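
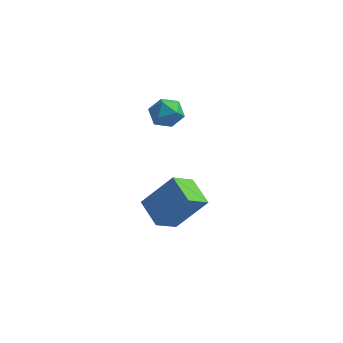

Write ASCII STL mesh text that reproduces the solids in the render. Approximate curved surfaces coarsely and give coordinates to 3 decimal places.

solid 
facet normal -0.495 0.864 -0.091
outer loop
vertex 1.594 0.237 0.821
vertex 1.052 -0.09 0.666
vertex 1.182 0.05 1.29
endloop
endfacet
facet normal 0.029 0.920 0.392
outer loop
vertex 1.594 0.237 0.821
vertex 1.182 0.05 1.29
vertex 1.825 -0.008 1.379
endloop
endfacet
facet normal 0.643 0.763 0.069
outer loop
vertex 1.594 0.237 0.821
vertex 1.825 -0.008 1.379
vertex 2.093 -0.183 0.811
endloop
endfacet
facet normal 0.502 0.611 -0.613
outer loop
vertex 1.594 0.237 0.821
vertex 2.093 -0.183 0.811
vertex 1.615 -0.233 0.37
endloop
endfacet
facet normal -0.203 0.673 -0.711
outer loop
vertex 1.594 0.237 0.821
vertex 1.615 -0.233 0.37
vertex 1.052 -0.09 0.666
endloop
endfacet
facet normal -0.086 0.430 0.899
outer loop
vertex 1.825 -0.008 1.379
vertex 1.182 0.05 1.29
vertex 1.425 -0.487 1.57
endloop
endfacet
facet normal -0.933 0.341 0.118
outer loop
vertex 1.182 0.05 1.29
vertex 1.052 -0.09 0.666
vertex 0.947 -0.537 1.129
endloop
endfacet
facet normal -0.459 0.030 -0.888
outer loop
vertex 1.052 -0.09 0.666
vertex 1.615 -0.233 0.37
vertex 1.215 -0.712 0.561
endloop
endfacet
facet normal 0.680 -0.072 -0.729
outer loop
vertex 1.615 -0.233 0.37
vertex 2.093 -0.183 0.811
vertex 1.858 -0.77 0.65
endloop
endfacet
facet normal 0.910 0.175 0.375
outer loop
vertex 2.093 -0.183 0.811
vertex 1.825 -0.008 1.379
vertex 1.988 -0.63 1.274
endloop
endfacet
facet normal -0.502 -0.611 0.613
outer loop
vertex 1.446 -0.957 1.119
vertex 1.425 -0.487 1.57
vertex 0.947 -0.537 1.129
endloop
endfacet
facet normal -0.643 -0.763 -0.069
outer loop
vertex 1.446 -0.957 1.119
vertex 0.947 -0.537 1.129
vertex 1.215 -0.712 0.561
endloop
endfacet
facet normal -0.029 -0.920 -0.392
outer loop
vertex 1.446 -0.957 1.119
vertex 1.215 -0.712 0.561
vertex 1.858 -0.77 0.65
endloop
endfacet
facet normal 0.495 -0.864 0.091
outer loop
vertex 1.446 -0.957 1.119
vertex 1.858 -0.77 0.65
vertex 1.988 -0.63 1.274
endloop
endfacet
facet normal 0.203 -0.673 0.711
outer loop
vertex 1.446 -0.957 1.119
vertex 1.988 -0.63 1.274
vertex 1.425 -0.487 1.57
endloop
endfacet
facet normal -0.680 0.072 0.729
outer loop
vertex 0.947 -0.537 1.129
vertex 1.425 -0.487 1.57
vertex 1.182 0.05 1.29
endloop
endfacet
facet normal -0.910 -0.175 -0.375
outer loop
vertex 1.215 -0.712 0.561
vertex 0.947 -0.537 1.129
vertex 1.052 -0.09 0.666
endloop
endfacet
facet normal 0.086 -0.430 -0.899
outer loop
vertex 1.858 -0.77 0.65
vertex 1.215 -0.712 0.561
vertex 1.615 -0.233 0.37
endloop
endfacet
facet normal 0.933 -0.341 -0.118
outer loop
vertex 1.988 -0.63 1.274
vertex 1.858 -0.77 0.65
vertex 2.093 -0.183 0.811
endloop
endfacet
facet normal 0.459 -0.030 0.888
outer loop
vertex 1.425 -0.487 1.57
vertex 1.988 -0.63 1.274
vertex 1.825 -0.008 1.379
endloop
endfacet
facet normal -0.604 -0.266 -0.751
outer loop
vertex 1.001 -1.433 -2.945
vertex 1.416 -0.636 -3.561
vertex 1.806 -2.155 -3.336
endloop
endfacet
facet normal -0.381 -0.731 0.565
outer loop
vertex 2.784 -1.724 -2.119
vertex 1.001 -1.433 -2.945
vertex 1.806 -2.155 -3.336
endloop
endfacet
facet normal -0.604 -0.266 -0.751
outer loop
vertex 1.806 -2.155 -3.336
vertex 1.416 -0.636 -3.561
vertex 2.221 -1.358 -3.952
endloop
endfacet
facet normal 0.700 -0.628 -0.340
outer loop
vertex 2.221 -1.358 -3.952
vertex 2.784 -1.724 -2.119
vertex 1.806 -2.155 -3.336
endloop
endfacet
facet normal -0.700 0.628 0.340
outer loop
vertex 1.001 -1.433 -2.945
vertex 2.394 -0.205 -2.344
vertex 1.416 -0.636 -3.561
endloop
endfacet
facet normal -0.381 -0.731 0.565
outer loop
vertex 1.979 -1.002 -1.728
vertex 1.001 -1.433 -2.945
vertex 2.784 -1.724 -2.119
endloop
endfacet
facet normal -0.700 0.628 0.340
outer loop
vertex 1.979 -1.002 -1.728
vertex 2.394 -0.205 -2.344
vertex 1.001 -1.433 -2.945
endloop
endfacet
facet normal 0.381 0.731 -0.565
outer loop
vertex 1.416 -0.636 -3.561
vertex 2.394 -0.205 -2.344
vertex 2.221 -1.358 -3.952
endloop
endfacet
facet normal 0.700 -0.628 -0.340
outer loop
vertex 3.199 -0.927 -2.735
vertex 2.784 -1.724 -2.119
vertex 2.221 -1.358 -3.952
endloop
endfacet
facet normal 0.381 0.731 -0.565
outer loop
vertex 2.221 -1.358 -3.952
vertex 2.394 -0.205 -2.344
vertex 3.199 -0.927 -2.735
endloop
endfacet
facet normal 0.604 0.266 0.751
outer loop
vertex 3.199 -0.927 -2.735
vertex 1.979 -1.002 -1.728
vertex 2.784 -1.724 -2.119
endloop
endfacet
facet normal 0.604 0.266 0.751
outer loop
vertex 2.394 -0.205 -2.344
vertex 1.979 -1.002 -1.728
vertex 3.199 -0.927 -2.735
endloop
endfacet

endsolid


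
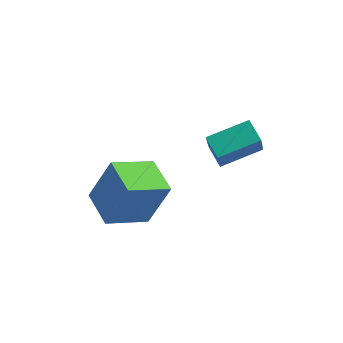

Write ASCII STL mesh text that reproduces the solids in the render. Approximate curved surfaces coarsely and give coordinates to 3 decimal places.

solid 
facet normal -0.815 -0.524 -0.246
outer loop
vertex -1.029 -0.223 -2.17
vertex -1.631 0.547 -1.816
vertex -1.024 0.323 -3.35
endloop
endfacet
facet normal 0.580 -0.740 -0.340
outer loop
vertex 0.451 1.273 -2.904
vertex -1.029 -0.223 -2.17
vertex -1.024 0.323 -3.35
endloop
endfacet
facet normal -0.815 -0.524 -0.246
outer loop
vertex -1.024 0.323 -3.35
vertex -1.631 0.547 -1.816
vertex -1.626 1.093 -2.996
endloop
endfacet
facet normal 0.004 0.420 -0.907
outer loop
vertex -1.626 1.093 -2.996
vertex 0.451 1.273 -2.904
vertex -1.024 0.323 -3.35
endloop
endfacet
facet normal -0.004 -0.420 0.907
outer loop
vertex -1.029 -0.223 -2.17
vertex -0.156 1.497 -1.37
vertex -1.631 0.547 -1.816
endloop
endfacet
facet normal 0.580 -0.740 -0.340
outer loop
vertex 0.446 0.727 -1.724
vertex -1.029 -0.223 -2.17
vertex 0.451 1.273 -2.904
endloop
endfacet
facet normal -0.004 -0.420 0.907
outer loop
vertex 0.446 0.727 -1.724
vertex -0.156 1.497 -1.37
vertex -1.029 -0.223 -2.17
endloop
endfacet
facet normal -0.580 0.740 0.340
outer loop
vertex -1.631 0.547 -1.816
vertex -0.156 1.497 -1.37
vertex -1.626 1.093 -2.996
endloop
endfacet
facet normal 0.004 0.420 -0.907
outer loop
vertex -0.151 2.043 -2.55
vertex 0.451 1.273 -2.904
vertex -1.626 1.093 -2.996
endloop
endfacet
facet normal -0.580 0.740 0.340
outer loop
vertex -1.626 1.093 -2.996
vertex -0.156 1.497 -1.37
vertex -0.151 2.043 -2.55
endloop
endfacet
facet normal 0.815 0.524 0.246
outer loop
vertex -0.151 2.043 -2.55
vertex 0.446 0.727 -1.724
vertex 0.451 1.273 -2.904
endloop
endfacet
facet normal 0.815 0.524 0.246
outer loop
vertex -0.156 1.497 -1.37
vertex 0.446 0.727 -1.724
vertex -0.151 2.043 -2.55
endloop
endfacet
facet normal -0.713 -0.566 0.413
outer loop
vertex -3.603 -3.805 -0.921
vertex -4.539 -2.527 -0.785
vertex -4.382 -4.178 -2.78
endloop
endfacet
facet normal 0.589 -0.804 -0.086
outer loop
vertex -3.041 -3.113 -3.555
vertex -3.603 -3.805 -0.921
vertex -4.382 -4.178 -2.78
endloop
endfacet
facet normal -0.713 -0.566 0.413
outer loop
vertex -4.382 -4.178 -2.78
vertex -4.539 -2.527 -0.785
vertex -5.318 -2.9 -2.644
endloop
endfacet
facet normal -0.380 -0.182 -0.907
outer loop
vertex -5.318 -2.9 -2.644
vertex -3.041 -3.113 -3.555
vertex -4.382 -4.178 -2.78
endloop
endfacet
facet normal 0.380 0.182 0.907
outer loop
vertex -3.603 -3.805 -0.921
vertex -3.198 -1.462 -1.56
vertex -4.539 -2.527 -0.785
endloop
endfacet
facet normal 0.589 -0.804 -0.086
outer loop
vertex -2.262 -2.74 -1.696
vertex -3.603 -3.805 -0.921
vertex -3.041 -3.113 -3.555
endloop
endfacet
facet normal 0.380 0.182 0.907
outer loop
vertex -2.262 -2.74 -1.696
vertex -3.198 -1.462 -1.56
vertex -3.603 -3.805 -0.921
endloop
endfacet
facet normal -0.589 0.804 0.086
outer loop
vertex -4.539 -2.527 -0.785
vertex -3.198 -1.462 -1.56
vertex -5.318 -2.9 -2.644
endloop
endfacet
facet normal -0.380 -0.182 -0.907
outer loop
vertex -3.977 -1.835 -3.419
vertex -3.041 -3.113 -3.555
vertex -5.318 -2.9 -2.644
endloop
endfacet
facet normal -0.589 0.804 0.086
outer loop
vertex -5.318 -2.9 -2.644
vertex -3.198 -1.462 -1.56
vertex -3.977 -1.835 -3.419
endloop
endfacet
facet normal 0.713 0.566 -0.413
outer loop
vertex -3.977 -1.835 -3.419
vertex -2.262 -2.74 -1.696
vertex -3.041 -3.113 -3.555
endloop
endfacet
facet normal 0.713 0.566 -0.413
outer loop
vertex -3.198 -1.462 -1.56
vertex -2.262 -2.74 -1.696
vertex -3.977 -1.835 -3.419
endloop
endfacet

endsolid


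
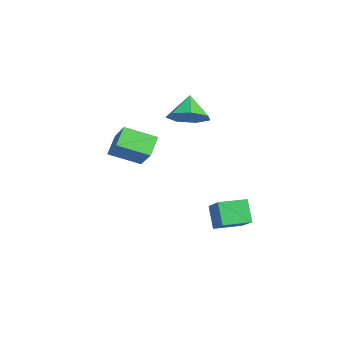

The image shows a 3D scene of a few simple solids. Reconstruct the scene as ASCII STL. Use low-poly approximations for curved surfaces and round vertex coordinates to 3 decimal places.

solid 
facet normal -0.840 -0.114 -0.531
outer loop
vertex 2.74 -0.893 -2.775
vertex 2.571 0.214 -2.745
vertex 3.303 -0.782 -3.69
endloop
endfacet
facet normal 0.151 -0.988 -0.027
outer loop
vertex 4.689 -0.594 -2.815
vertex 2.74 -0.893 -2.775
vertex 3.303 -0.782 -3.69
endloop
endfacet
facet normal -0.840 -0.114 -0.531
outer loop
vertex 3.303 -0.782 -3.69
vertex 2.571 0.214 -2.745
vertex 3.134 0.324 -3.66
endloop
endfacet
facet normal 0.521 0.103 -0.847
outer loop
vertex 3.134 0.324 -3.66
vertex 4.689 -0.594 -2.815
vertex 3.303 -0.782 -3.69
endloop
endfacet
facet normal -0.521 -0.103 0.847
outer loop
vertex 2.74 -0.893 -2.775
vertex 3.957 0.402 -1.87
vertex 2.571 0.214 -2.745
endloop
endfacet
facet normal 0.151 -0.988 -0.026
outer loop
vertex 4.126 -0.704 -1.9
vertex 2.74 -0.893 -2.775
vertex 4.689 -0.594 -2.815
endloop
endfacet
facet normal -0.521 -0.103 0.847
outer loop
vertex 4.126 -0.704 -1.9
vertex 3.957 0.402 -1.87
vertex 2.74 -0.893 -2.775
endloop
endfacet
facet normal -0.151 0.988 0.026
outer loop
vertex 2.571 0.214 -2.745
vertex 3.957 0.402 -1.87
vertex 3.134 0.324 -3.66
endloop
endfacet
facet normal 0.521 0.103 -0.847
outer loop
vertex 4.52 0.513 -2.785
vertex 4.689 -0.594 -2.815
vertex 3.134 0.324 -3.66
endloop
endfacet
facet normal -0.152 0.988 0.027
outer loop
vertex 3.134 0.324 -3.66
vertex 3.957 0.402 -1.87
vertex 4.52 0.513 -2.785
endloop
endfacet
facet normal 0.840 0.114 0.531
outer loop
vertex 4.52 0.513 -2.785
vertex 4.126 -0.704 -1.9
vertex 4.689 -0.594 -2.815
endloop
endfacet
facet normal 0.840 0.114 0.531
outer loop
vertex 3.957 0.402 -1.87
vertex 4.126 -0.704 -1.9
vertex 4.52 0.513 -2.785
endloop
endfacet
facet normal 0.621 -0.110 -0.776
outer loop
vertex -0.445 -0.597 0.615
vertex -0.914 -1.315 0.342
vertex -1.034 -0.45 0.123
endloop
endfacet
facet normal -0.174 0.867 0.467
outer loop
vertex -0.445 -0.597 0.615
vertex -1.034 -0.45 0.123
vertex -1.646 -1.185 1.258
endloop
endfacet
facet normal 0.621 -0.110 -0.776
outer loop
vertex -1.034 -0.45 0.123
vertex -0.914 -1.315 0.342
vertex -1.532 -0.955 -0.204
endloop
endfacet
facet normal -0.727 0.684 0.051
outer loop
vertex -1.034 -0.45 0.123
vertex -1.532 -0.955 -0.204
vertex -1.646 -1.185 1.258
endloop
endfacet
facet normal 0.621 -0.110 -0.776
outer loop
vertex -1.532 -0.955 -0.204
vertex -0.914 -1.315 0.342
vertex -1.565 -1.731 -0.12
endloop
endfacet
facet normal -0.997 0.035 -0.072
outer loop
vertex -1.532 -0.955 -0.204
vertex -1.565 -1.731 -0.12
vertex -1.646 -1.185 1.258
endloop
endfacet
facet normal 0.621 -0.110 -0.776
outer loop
vertex -1.565 -1.731 -0.12
vertex -0.914 -1.315 0.342
vertex -1.107 -2.193 0.312
endloop
endfacet
facet normal -0.780 -0.596 0.190
outer loop
vertex -1.565 -1.731 -0.12
vertex -1.107 -2.193 0.312
vertex -1.646 -1.185 1.258
endloop
endfacet
facet normal 0.622 -0.110 -0.776
outer loop
vertex -1.107 -2.193 0.312
vertex -0.914 -1.315 0.342
vertex -0.504 -1.994 0.767
endloop
endfacet
facet normal -0.242 -0.730 0.640
outer loop
vertex -1.107 -2.193 0.312
vertex -0.504 -1.994 0.767
vertex -1.646 -1.185 1.258
endloop
endfacet
facet normal 0.620 -0.111 -0.776
outer loop
vertex -0.504 -1.994 0.767
vertex -0.914 -1.315 0.342
vertex -0.209 -1.284 0.901
endloop
endfacet
facet normal 0.215 -0.267 0.939
outer loop
vertex -0.504 -1.994 0.767
vertex -0.209 -1.284 0.901
vertex -1.646 -1.185 1.258
endloop
endfacet
facet normal 0.620 -0.110 -0.776
outer loop
vertex -0.209 -1.284 0.901
vertex -0.914 -1.315 0.342
vertex -0.445 -0.597 0.615
endloop
endfacet
facet normal 0.245 0.443 0.862
outer loop
vertex -0.209 -1.284 0.901
vertex -0.445 -0.597 0.615
vertex -1.646 -1.185 1.258
endloop
endfacet
facet normal -0.675 0.337 0.656
outer loop
vertex -0.508 -4.199 -0.384
vertex 0.533 -3.911 0.538
vertex -0.388 -2.912 -0.922
endloop
endfacet
facet normal -0.733 -0.203 -0.650
outer loop
vertex 0.287 -3.249 -1.578
vertex -0.508 -4.199 -0.384
vertex -0.388 -2.912 -0.922
endloop
endfacet
facet normal -0.675 0.337 0.656
outer loop
vertex -0.388 -2.912 -0.922
vertex 0.533 -3.911 0.538
vertex 0.653 -2.624 0.001
endloop
endfacet
facet normal 0.086 0.919 -0.384
outer loop
vertex 0.653 -2.624 0.001
vertex 0.287 -3.249 -1.578
vertex -0.388 -2.912 -0.922
endloop
endfacet
facet normal -0.086 -0.919 0.384
outer loop
vertex -0.508 -4.199 -0.384
vertex 1.208 -4.248 -0.118
vertex 0.533 -3.911 0.538
endloop
endfacet
facet normal -0.733 -0.203 -0.649
outer loop
vertex 0.167 -4.536 -1.041
vertex -0.508 -4.199 -0.384
vertex 0.287 -3.249 -1.578
endloop
endfacet
facet normal -0.086 -0.920 0.384
outer loop
vertex 0.167 -4.536 -1.041
vertex 1.208 -4.248 -0.118
vertex -0.508 -4.199 -0.384
endloop
endfacet
facet normal 0.733 0.203 0.650
outer loop
vertex 0.533 -3.911 0.538
vertex 1.208 -4.248 -0.118
vertex 0.653 -2.624 0.001
endloop
endfacet
facet normal 0.086 0.919 -0.384
outer loop
vertex 1.328 -2.961 -0.656
vertex 0.287 -3.249 -1.578
vertex 0.653 -2.624 0.001
endloop
endfacet
facet normal 0.733 0.203 0.649
outer loop
vertex 0.653 -2.624 0.001
vertex 1.208 -4.248 -0.118
vertex 1.328 -2.961 -0.656
endloop
endfacet
facet normal 0.675 -0.337 -0.657
outer loop
vertex 1.328 -2.961 -0.656
vertex 0.167 -4.536 -1.041
vertex 0.287 -3.249 -1.578
endloop
endfacet
facet normal 0.675 -0.337 -0.656
outer loop
vertex 1.208 -4.248 -0.118
vertex 0.167 -4.536 -1.041
vertex 1.328 -2.961 -0.656
endloop
endfacet

endsolid


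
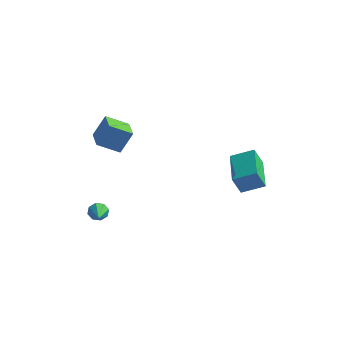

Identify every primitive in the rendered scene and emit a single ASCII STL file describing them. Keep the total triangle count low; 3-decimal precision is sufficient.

solid 
facet normal -0.863 -0.324 -0.387
outer loop
vertex 1.516 2.52 -1.085
vertex 0.778 4.308 -0.935
vertex 1.894 2.764 -2.132
endloop
endfacet
facet normal 0.380 -0.922 -0.077
outer loop
vertex 2.982 3.172 -1.645
vertex 1.516 2.52 -1.085
vertex 1.894 2.764 -2.132
endloop
endfacet
facet normal -0.863 -0.324 -0.387
outer loop
vertex 1.894 2.764 -2.132
vertex 0.778 4.308 -0.935
vertex 1.156 4.552 -1.982
endloop
endfacet
facet normal 0.331 0.214 -0.919
outer loop
vertex 1.156 4.552 -1.982
vertex 2.982 3.172 -1.645
vertex 1.894 2.764 -2.132
endloop
endfacet
facet normal -0.331 -0.214 0.919
outer loop
vertex 1.516 2.52 -1.085
vertex 1.866 4.716 -0.448
vertex 0.778 4.308 -0.935
endloop
endfacet
facet normal 0.380 -0.922 -0.077
outer loop
vertex 2.604 2.928 -0.598
vertex 1.516 2.52 -1.085
vertex 2.982 3.172 -1.645
endloop
endfacet
facet normal -0.331 -0.214 0.919
outer loop
vertex 2.604 2.928 -0.598
vertex 1.866 4.716 -0.448
vertex 1.516 2.52 -1.085
endloop
endfacet
facet normal -0.380 0.922 0.077
outer loop
vertex 0.778 4.308 -0.935
vertex 1.866 4.716 -0.448
vertex 1.156 4.552 -1.982
endloop
endfacet
facet normal 0.331 0.214 -0.919
outer loop
vertex 2.244 4.96 -1.495
vertex 2.982 3.172 -1.645
vertex 1.156 4.552 -1.982
endloop
endfacet
facet normal -0.380 0.922 0.077
outer loop
vertex 1.156 4.552 -1.982
vertex 1.866 4.716 -0.448
vertex 2.244 4.96 -1.495
endloop
endfacet
facet normal 0.863 0.324 0.387
outer loop
vertex 2.244 4.96 -1.495
vertex 2.604 2.928 -0.598
vertex 2.982 3.172 -1.645
endloop
endfacet
facet normal 0.863 0.324 0.387
outer loop
vertex 1.866 4.716 -0.448
vertex 2.604 2.928 -0.598
vertex 2.244 4.96 -1.495
endloop
endfacet
facet normal -0.372 0.813 -0.448
outer loop
vertex -3.906 -0.237 -2.37
vertex -4.083 -0.533 -2.76
vertex -4.275 -0.37 -2.305
endloop
endfacet
facet normal 0.099 0.201 0.975
outer loop
vertex -3.906 -0.237 -2.37
vertex -4.275 -0.37 -2.305
vertex -3.537 -1.727 -2.1
endloop
endfacet
facet normal -0.371 0.813 -0.448
outer loop
vertex -4.275 -0.37 -2.305
vertex -4.083 -0.533 -2.76
vertex -4.532 -0.598 -2.506
endloop
endfacet
facet normal -0.519 -0.155 0.840
outer loop
vertex -4.275 -0.37 -2.305
vertex -4.532 -0.598 -2.506
vertex -3.537 -1.727 -2.1
endloop
endfacet
facet normal -0.372 0.813 -0.449
outer loop
vertex -4.532 -0.598 -2.506
vertex -4.083 -0.533 -2.76
vertex -4.526 -0.788 -2.855
endloop
endfacet
facet normal -0.767 -0.569 0.297
outer loop
vertex -4.532 -0.598 -2.506
vertex -4.526 -0.788 -2.855
vertex -3.537 -1.727 -2.1
endloop
endfacet
facet normal -0.372 0.813 -0.447
outer loop
vertex -4.526 -0.788 -2.855
vertex -4.083 -0.533 -2.76
vertex -4.26 -0.828 -3.149
endloop
endfacet
facet normal -0.497 -0.798 -0.341
outer loop
vertex -4.526 -0.788 -2.855
vertex -4.26 -0.828 -3.149
vertex -3.537 -1.727 -2.1
endloop
endfacet
facet normal -0.370 0.814 -0.449
outer loop
vertex -4.26 -0.828 -3.149
vertex -4.083 -0.533 -2.76
vertex -3.891 -0.696 -3.214
endloop
endfacet
facet normal 0.130 -0.707 -0.695
outer loop
vertex -4.26 -0.828 -3.149
vertex -3.891 -0.696 -3.214
vertex -3.537 -1.727 -2.1
endloop
endfacet
facet normal -0.373 0.812 -0.449
outer loop
vertex -3.891 -0.696 -3.214
vertex -4.083 -0.533 -2.76
vertex -3.634 -0.467 -3.014
endloop
endfacet
facet normal 0.749 -0.350 -0.562
outer loop
vertex -3.891 -0.696 -3.214
vertex -3.634 -0.467 -3.014
vertex -3.537 -1.727 -2.1
endloop
endfacet
facet normal -0.373 0.813 -0.448
outer loop
vertex -3.634 -0.467 -3.014
vertex -4.083 -0.533 -2.76
vertex -3.64 -0.277 -2.664
endloop
endfacet
facet normal 0.998 0.064 -0.018
outer loop
vertex -3.634 -0.467 -3.014
vertex -3.64 -0.277 -2.664
vertex -3.537 -1.727 -2.1
endloop
endfacet
facet normal -0.373 0.813 -0.448
outer loop
vertex -3.64 -0.277 -2.664
vertex -4.083 -0.533 -2.76
vertex -3.906 -0.237 -2.37
endloop
endfacet
facet normal 0.729 0.293 0.619
outer loop
vertex -3.64 -0.277 -2.664
vertex -3.906 -0.237 -2.37
vertex -3.537 -1.727 -2.1
endloop
endfacet
facet normal -0.510 0.838 -0.195
outer loop
vertex -4.919 0.971 1.529
vertex -4.481 1.491 2.614
vertex -3.917 1.435 0.902
endloop
endfacet
facet normal -0.342 -0.406 -0.847
outer loop
vertex -3.279 0.389 1.146
vertex -4.919 0.971 1.529
vertex -3.917 1.435 0.902
endloop
endfacet
facet normal -0.511 0.837 -0.196
outer loop
vertex -3.917 1.435 0.902
vertex -4.481 1.491 2.614
vertex -3.479 1.956 1.986
endloop
endfacet
facet normal 0.789 0.366 -0.494
outer loop
vertex -3.479 1.956 1.986
vertex -3.279 0.389 1.146
vertex -3.917 1.435 0.902
endloop
endfacet
facet normal -0.789 -0.366 0.494
outer loop
vertex -4.919 0.971 1.529
vertex -3.843 0.445 2.858
vertex -4.481 1.491 2.614
endloop
endfacet
facet normal -0.342 -0.407 -0.847
outer loop
vertex -4.281 -0.076 1.774
vertex -4.919 0.971 1.529
vertex -3.279 0.389 1.146
endloop
endfacet
facet normal -0.789 -0.365 0.494
outer loop
vertex -4.281 -0.076 1.774
vertex -3.843 0.445 2.858
vertex -4.919 0.971 1.529
endloop
endfacet
facet normal 0.342 0.406 0.847
outer loop
vertex -4.481 1.491 2.614
vertex -3.843 0.445 2.858
vertex -3.479 1.956 1.986
endloop
endfacet
facet normal 0.789 0.365 -0.494
outer loop
vertex -2.841 0.909 2.231
vertex -3.279 0.389 1.146
vertex -3.479 1.956 1.986
endloop
endfacet
facet normal 0.342 0.407 0.847
outer loop
vertex -3.479 1.956 1.986
vertex -3.843 0.445 2.858
vertex -2.841 0.909 2.231
endloop
endfacet
facet normal 0.511 -0.837 0.195
outer loop
vertex -2.841 0.909 2.231
vertex -4.281 -0.076 1.774
vertex -3.279 0.389 1.146
endloop
endfacet
facet normal 0.510 -0.837 0.196
outer loop
vertex -3.843 0.445 2.858
vertex -4.281 -0.076 1.774
vertex -2.841 0.909 2.231
endloop
endfacet

endsolid


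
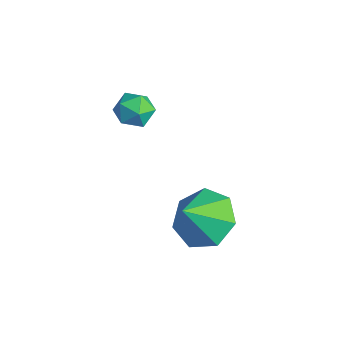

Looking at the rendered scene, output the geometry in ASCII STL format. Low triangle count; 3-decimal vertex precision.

solid 
facet normal -0.188 0.603 -0.776
outer loop
vertex 1.356 1.039 -3.685
vertex 0.403 1.117 -3.394
vertex 1.182 1.689 -3.138
endloop
endfacet
facet normal 0.904 -0.106 0.414
outer loop
vertex 1.356 1.039 -3.685
vertex 1.182 1.689 -3.138
vertex 0.657 0.303 -2.346
endloop
endfacet
facet normal -0.188 0.603 -0.775
outer loop
vertex 1.182 1.689 -3.138
vertex 0.403 1.117 -3.394
vertex 0.42 1.908 -2.783
endloop
endfacet
facet normal 0.472 0.296 0.831
outer loop
vertex 1.182 1.689 -3.138
vertex 0.42 1.908 -2.783
vertex 0.657 0.303 -2.346
endloop
endfacet
facet normal -0.188 0.603 -0.775
outer loop
vertex 0.42 1.908 -2.783
vertex 0.403 1.117 -3.394
vertex -0.354 1.531 -2.888
endloop
endfacet
facet normal -0.237 0.223 0.946
outer loop
vertex 0.42 1.908 -2.783
vertex -0.354 1.531 -2.888
vertex 0.657 0.303 -2.346
endloop
endfacet
facet normal -0.189 0.603 -0.775
outer loop
vertex -0.354 1.531 -2.888
vertex 0.403 1.117 -3.394
vertex -0.558 0.842 -3.374
endloop
endfacet
facet normal -0.689 -0.270 0.672
outer loop
vertex -0.354 1.531 -2.888
vertex -0.558 0.842 -3.374
vertex 0.657 0.303 -2.346
endloop
endfacet
facet normal -0.188 0.601 -0.776
outer loop
vertex -0.558 0.842 -3.374
vertex 0.403 1.117 -3.394
vertex -0.039 0.359 -3.874
endloop
endfacet
facet normal -0.544 -0.810 0.218
outer loop
vertex -0.558 0.842 -3.374
vertex -0.039 0.359 -3.874
vertex 0.657 0.303 -2.346
endloop
endfacet
facet normal -0.189 0.602 -0.776
outer loop
vertex -0.039 0.359 -3.874
vertex 0.403 1.117 -3.394
vertex 0.813 0.447 -4.013
endloop
endfacet
facet normal 0.090 -0.993 -0.077
outer loop
vertex -0.039 0.359 -3.874
vertex 0.813 0.447 -4.013
vertex 0.657 0.303 -2.346
endloop
endfacet
facet normal -0.188 0.602 -0.776
outer loop
vertex 0.813 0.447 -4.013
vertex 0.403 1.117 -3.394
vertex 1.356 1.039 -3.685
endloop
endfacet
facet normal 0.734 -0.679 0.010
outer loop
vertex 0.813 0.447 -4.013
vertex 1.356 1.039 -3.685
vertex 0.657 0.303 -2.346
endloop
endfacet
facet normal -0.529 0.491 0.693
outer loop
vertex -3.077 1.099 -0.855
vertex -3.324 0.524 -0.636
vertex -2.763 0.764 -0.378
endloop
endfacet
facet normal 0.076 0.839 0.539
outer loop
vertex -3.077 1.099 -0.855
vertex -2.763 0.764 -0.378
vertex -2.417 1.047 -0.867
endloop
endfacet
facet normal 0.075 0.984 -0.160
outer loop
vertex -3.077 1.099 -0.855
vertex -2.417 1.047 -0.867
vertex -2.764 0.982 -1.428
endloop
endfacet
facet normal -0.530 0.726 -0.438
outer loop
vertex -3.077 1.099 -0.855
vertex -2.764 0.982 -1.428
vertex -3.325 0.659 -1.285
endloop
endfacet
facet normal -0.902 0.422 0.089
outer loop
vertex -3.077 1.099 -0.855
vertex -3.325 0.659 -1.285
vertex -3.324 0.524 -0.636
endloop
endfacet
facet normal 0.622 0.401 0.672
outer loop
vertex -2.417 1.047 -0.867
vertex -2.763 0.764 -0.378
vertex -2.255 0.441 -0.655
endloop
endfacet
facet normal -0.354 -0.162 0.921
outer loop
vertex -2.763 0.764 -0.378
vertex -3.324 0.524 -0.636
vertex -2.816 0.118 -0.512
endloop
endfacet
facet normal -0.960 -0.276 -0.056
outer loop
vertex -3.324 0.524 -0.636
vertex -3.325 0.659 -1.285
vertex -3.163 0.053 -1.073
endloop
endfacet
facet normal -0.357 0.218 -0.908
outer loop
vertex -3.325 0.659 -1.285
vertex -2.764 0.982 -1.428
vertex -2.817 0.336 -1.562
endloop
endfacet
facet normal 0.621 0.637 -0.458
outer loop
vertex -2.764 0.982 -1.428
vertex -2.417 1.047 -0.867
vertex -2.256 0.576 -1.304
endloop
endfacet
facet normal 0.530 -0.726 0.438
outer loop
vertex -2.503 0.001 -1.085
vertex -2.255 0.441 -0.655
vertex -2.816 0.118 -0.512
endloop
endfacet
facet normal -0.075 -0.984 0.160
outer loop
vertex -2.503 0.001 -1.085
vertex -2.816 0.118 -0.512
vertex -3.163 0.053 -1.073
endloop
endfacet
facet normal -0.076 -0.839 -0.539
outer loop
vertex -2.503 0.001 -1.085
vertex -3.163 0.053 -1.073
vertex -2.817 0.336 -1.562
endloop
endfacet
facet normal 0.529 -0.491 -0.693
outer loop
vertex -2.503 0.001 -1.085
vertex -2.817 0.336 -1.562
vertex -2.256 0.576 -1.304
endloop
endfacet
facet normal 0.902 -0.422 -0.089
outer loop
vertex -2.503 0.001 -1.085
vertex -2.256 0.576 -1.304
vertex -2.255 0.441 -0.655
endloop
endfacet
facet normal 0.357 -0.218 0.908
outer loop
vertex -2.816 0.118 -0.512
vertex -2.255 0.441 -0.655
vertex -2.763 0.764 -0.378
endloop
endfacet
facet normal -0.621 -0.637 0.458
outer loop
vertex -3.163 0.053 -1.073
vertex -2.816 0.118 -0.512
vertex -3.324 0.524 -0.636
endloop
endfacet
facet normal -0.622 -0.401 -0.672
outer loop
vertex -2.817 0.336 -1.562
vertex -3.163 0.053 -1.073
vertex -3.325 0.659 -1.285
endloop
endfacet
facet normal 0.354 0.162 -0.921
outer loop
vertex -2.256 0.576 -1.304
vertex -2.817 0.336 -1.562
vertex -2.764 0.982 -1.428
endloop
endfacet
facet normal 0.960 0.276 0.056
outer loop
vertex -2.255 0.441 -0.655
vertex -2.256 0.576 -1.304
vertex -2.417 1.047 -0.867
endloop
endfacet

endsolid


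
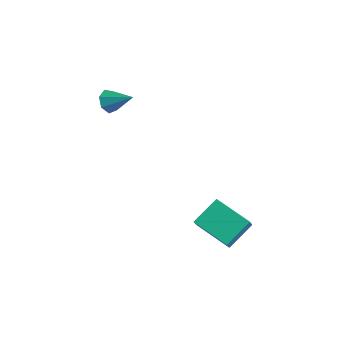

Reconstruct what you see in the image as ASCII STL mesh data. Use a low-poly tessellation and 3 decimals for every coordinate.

solid 
facet normal -0.777 -0.376 -0.505
outer loop
vertex -3.529 0.318 1.641
vertex -3.781 0.063 2.219
vertex -3.894 0.673 1.939
endloop
endfacet
facet normal 0.404 0.795 -0.452
outer loop
vertex -3.529 0.318 1.641
vertex -3.894 0.673 1.939
vertex -2.639 0.617 2.961
endloop
endfacet
facet normal -0.777 -0.376 -0.504
outer loop
vertex -3.894 0.673 1.939
vertex -3.781 0.063 2.219
vertex -4.174 0.569 2.448
endloop
endfacet
facet normal -0.083 0.984 0.156
outer loop
vertex -3.894 0.673 1.939
vertex -4.174 0.569 2.448
vertex -2.639 0.617 2.961
endloop
endfacet
facet normal -0.777 -0.375 -0.505
outer loop
vertex -4.174 0.569 2.448
vertex -3.781 0.063 2.219
vertex -4.158 0.084 2.784
endloop
endfacet
facet normal -0.282 0.540 0.793
outer loop
vertex -4.174 0.569 2.448
vertex -4.158 0.084 2.784
vertex -2.639 0.617 2.961
endloop
endfacet
facet normal -0.777 -0.376 -0.504
outer loop
vertex -4.158 0.084 2.784
vertex -3.781 0.063 2.219
vertex -3.858 -0.416 2.695
endloop
endfacet
facet normal -0.044 -0.200 0.979
outer loop
vertex -4.158 0.084 2.784
vertex -3.858 -0.416 2.695
vertex -2.639 0.617 2.961
endloop
endfacet
facet normal -0.777 -0.377 -0.505
outer loop
vertex -3.858 -0.416 2.695
vertex -3.781 0.063 2.219
vertex -3.5 -0.555 2.248
endloop
endfacet
facet normal 0.453 -0.682 0.575
outer loop
vertex -3.858 -0.416 2.695
vertex -3.5 -0.555 2.248
vertex -2.639 0.617 2.961
endloop
endfacet
facet normal -0.777 -0.377 -0.504
outer loop
vertex -3.5 -0.555 2.248
vertex -3.781 0.063 2.219
vertex -3.353 -0.229 1.778
endloop
endfacet
facet normal 0.833 -0.542 -0.115
outer loop
vertex -3.5 -0.555 2.248
vertex -3.353 -0.229 1.778
vertex -2.639 0.617 2.961
endloop
endfacet
facet normal -0.777 -0.376 -0.505
outer loop
vertex -3.353 -0.229 1.778
vertex -3.781 0.063 2.219
vertex -3.529 0.318 1.641
endloop
endfacet
facet normal 0.811 0.117 -0.573
outer loop
vertex -3.353 -0.229 1.778
vertex -3.529 0.318 1.641
vertex -2.639 0.617 2.961
endloop
endfacet
facet normal -0.896 -0.281 0.343
outer loop
vertex 1.653 0.888 -3.138
vertex 1.572 2.236 -2.244
vertex 1.151 1.432 -4.004
endloop
endfacet
facet normal 0.050 -0.832 -0.552
outer loop
vertex 2.908 1.984 -4.676
vertex 1.653 0.888 -3.138
vertex 1.151 1.432 -4.004
endloop
endfacet
facet normal -0.896 -0.281 0.343
outer loop
vertex 1.151 1.432 -4.004
vertex 1.572 2.236 -2.244
vertex 1.07 2.781 -3.11
endloop
endfacet
facet normal -0.441 0.477 -0.760
outer loop
vertex 1.07 2.781 -3.11
vertex 2.908 1.984 -4.676
vertex 1.151 1.432 -4.004
endloop
endfacet
facet normal 0.441 -0.478 0.760
outer loop
vertex 1.653 0.888 -3.138
vertex 3.329 2.788 -2.916
vertex 1.572 2.236 -2.244
endloop
endfacet
facet normal 0.050 -0.832 -0.552
outer loop
vertex 3.41 1.439 -3.81
vertex 1.653 0.888 -3.138
vertex 2.908 1.984 -4.676
endloop
endfacet
facet normal 0.441 -0.477 0.760
outer loop
vertex 3.41 1.439 -3.81
vertex 3.329 2.788 -2.916
vertex 1.653 0.888 -3.138
endloop
endfacet
facet normal -0.050 0.832 0.553
outer loop
vertex 1.572 2.236 -2.244
vertex 3.329 2.788 -2.916
vertex 1.07 2.781 -3.11
endloop
endfacet
facet normal -0.441 0.478 -0.760
outer loop
vertex 2.827 3.332 -3.782
vertex 2.908 1.984 -4.676
vertex 1.07 2.781 -3.11
endloop
endfacet
facet normal -0.050 0.832 0.552
outer loop
vertex 1.07 2.781 -3.11
vertex 3.329 2.788 -2.916
vertex 2.827 3.332 -3.782
endloop
endfacet
facet normal 0.896 0.281 -0.343
outer loop
vertex 2.827 3.332 -3.782
vertex 3.41 1.439 -3.81
vertex 2.908 1.984 -4.676
endloop
endfacet
facet normal 0.896 0.281 -0.343
outer loop
vertex 3.329 2.788 -2.916
vertex 3.41 1.439 -3.81
vertex 2.827 3.332 -3.782
endloop
endfacet

endsolid


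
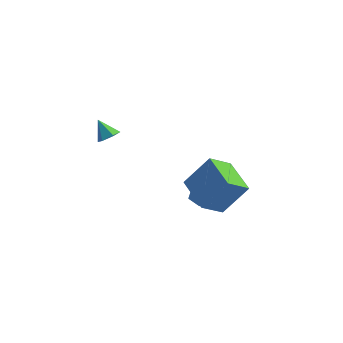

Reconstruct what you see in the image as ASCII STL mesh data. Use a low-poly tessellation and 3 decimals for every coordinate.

solid 
facet normal -0.176 0.337 0.925
outer loop
vertex 0.474 3.678 -2.209
vertex 0.053 3.19 -2.111
vertex 0.683 3.112 -1.963
endloop
endfacet
facet normal 0.490 0.493 0.719
outer loop
vertex 0.474 3.678 -2.209
vertex 0.683 3.112 -1.963
vertex 1.036 3.42 -2.415
endloop
endfacet
facet normal 0.451 0.884 0.123
outer loop
vertex 0.474 3.678 -2.209
vertex 1.036 3.42 -2.415
vertex 0.625 3.689 -2.843
endloop
endfacet
facet normal -0.239 0.970 -0.040
outer loop
vertex 0.474 3.678 -2.209
vertex 0.625 3.689 -2.843
vertex 0.017 3.547 -2.656
endloop
endfacet
facet normal -0.627 0.632 0.456
outer loop
vertex 0.474 3.678 -2.209
vertex 0.017 3.547 -2.656
vertex 0.053 3.19 -2.111
endloop
endfacet
facet normal 0.820 -0.118 0.560
outer loop
vertex 1.036 3.42 -2.415
vertex 0.683 3.112 -1.963
vertex 0.963 2.773 -2.444
endloop
endfacet
facet normal -0.256 -0.371 0.893
outer loop
vertex 0.683 3.112 -1.963
vertex 0.053 3.19 -2.111
vertex 0.355 2.631 -2.257
endloop
endfacet
facet normal -0.985 0.105 0.134
outer loop
vertex 0.053 3.19 -2.111
vertex 0.017 3.547 -2.656
vertex -0.056 2.9 -2.685
endloop
endfacet
facet normal -0.358 0.652 -0.668
outer loop
vertex 0.017 3.547 -2.656
vertex 0.625 3.689 -2.843
vertex 0.297 3.208 -3.137
endloop
endfacet
facet normal 0.757 0.514 -0.404
outer loop
vertex 0.625 3.689 -2.843
vertex 1.036 3.42 -2.415
vertex 0.927 3.13 -2.989
endloop
endfacet
facet normal 0.239 -0.970 0.040
outer loop
vertex 0.506 2.642 -2.891
vertex 0.963 2.773 -2.444
vertex 0.355 2.631 -2.257
endloop
endfacet
facet normal -0.451 -0.884 -0.123
outer loop
vertex 0.506 2.642 -2.891
vertex 0.355 2.631 -2.257
vertex -0.056 2.9 -2.685
endloop
endfacet
facet normal -0.490 -0.493 -0.719
outer loop
vertex 0.506 2.642 -2.891
vertex -0.056 2.9 -2.685
vertex 0.297 3.208 -3.137
endloop
endfacet
facet normal 0.176 -0.337 -0.925
outer loop
vertex 0.506 2.642 -2.891
vertex 0.297 3.208 -3.137
vertex 0.927 3.13 -2.989
endloop
endfacet
facet normal 0.627 -0.632 -0.456
outer loop
vertex 0.506 2.642 -2.891
vertex 0.927 3.13 -2.989
vertex 0.963 2.773 -2.444
endloop
endfacet
facet normal 0.358 -0.652 0.668
outer loop
vertex 0.355 2.631 -2.257
vertex 0.963 2.773 -2.444
vertex 0.683 3.112 -1.963
endloop
endfacet
facet normal -0.757 -0.514 0.404
outer loop
vertex -0.056 2.9 -2.685
vertex 0.355 2.631 -2.257
vertex 0.053 3.19 -2.111
endloop
endfacet
facet normal -0.820 0.118 -0.560
outer loop
vertex 0.297 3.208 -3.137
vertex -0.056 2.9 -2.685
vertex 0.017 3.547 -2.656
endloop
endfacet
facet normal 0.256 0.371 -0.893
outer loop
vertex 0.927 3.13 -2.989
vertex 0.297 3.208 -3.137
vertex 0.625 3.689 -2.843
endloop
endfacet
facet normal 0.985 -0.105 -0.134
outer loop
vertex 0.963 2.773 -2.444
vertex 0.927 3.13 -2.989
vertex 1.036 3.42 -2.415
endloop
endfacet
facet normal 0.575 -0.395 -0.716
outer loop
vertex -2.745 0.012 3.928
vertex -3.02 0.3 3.548
vertex -2.574 0.516 3.787
endloop
endfacet
facet normal 0.440 0.100 0.892
outer loop
vertex -2.745 0.012 3.928
vertex -2.574 0.516 3.787
vertex -3.6 0.7 4.272
endloop
endfacet
facet normal 0.575 -0.396 -0.716
outer loop
vertex -2.574 0.516 3.787
vertex -3.02 0.3 3.548
vertex -2.849 0.803 3.407
endloop
endfacet
facet normal 0.341 0.852 0.397
outer loop
vertex -2.574 0.516 3.787
vertex -2.849 0.803 3.407
vertex -3.6 0.7 4.272
endloop
endfacet
facet normal 0.574 -0.396 -0.717
outer loop
vertex -2.849 0.803 3.407
vertex -3.02 0.3 3.548
vertex -3.295 0.587 3.169
endloop
endfacet
facet normal -0.344 0.920 -0.189
outer loop
vertex -2.849 0.803 3.407
vertex -3.295 0.587 3.169
vertex -3.6 0.7 4.272
endloop
endfacet
facet normal 0.574 -0.396 -0.717
outer loop
vertex -3.295 0.587 3.169
vertex -3.02 0.3 3.548
vertex -3.466 0.084 3.31
endloop
endfacet
facet normal -0.930 0.237 -0.281
outer loop
vertex -3.295 0.587 3.169
vertex -3.466 0.084 3.31
vertex -3.6 0.7 4.272
endloop
endfacet
facet normal 0.574 -0.397 -0.716
outer loop
vertex -3.466 0.084 3.31
vertex -3.02 0.3 3.548
vertex -3.191 -0.203 3.69
endloop
endfacet
facet normal -0.831 -0.514 0.213
outer loop
vertex -3.466 0.084 3.31
vertex -3.191 -0.203 3.69
vertex -3.6 0.7 4.272
endloop
endfacet
facet normal 0.574 -0.397 -0.716
outer loop
vertex -3.191 -0.203 3.69
vertex -3.02 0.3 3.548
vertex -2.745 0.012 3.928
endloop
endfacet
facet normal -0.146 -0.582 0.800
outer loop
vertex -3.191 -0.203 3.69
vertex -2.745 0.012 3.928
vertex -3.6 0.7 4.272
endloop
endfacet
facet normal -0.570 -0.302 -0.764
outer loop
vertex 0.909 1.043 -1.385
vertex -0.2 2.516 -1.14
vertex 1.734 1.818 -2.308
endloop
endfacet
facet normal 0.597 -0.792 -0.132
outer loop
vertex 2.8 2.384 -0.88
vertex 0.909 1.043 -1.385
vertex 1.734 1.818 -2.308
endloop
endfacet
facet normal -0.570 -0.302 -0.764
outer loop
vertex 1.734 1.818 -2.308
vertex -0.2 2.516 -1.14
vertex 0.625 3.291 -2.063
endloop
endfacet
facet normal 0.565 0.530 -0.632
outer loop
vertex 0.625 3.291 -2.063
vertex 2.8 2.384 -0.88
vertex 1.734 1.818 -2.308
endloop
endfacet
facet normal -0.565 -0.530 0.632
outer loop
vertex 0.909 1.043 -1.385
vertex 0.866 3.082 0.288
vertex -0.2 2.516 -1.14
endloop
endfacet
facet normal 0.597 -0.792 -0.132
outer loop
vertex 1.975 1.609 0.043
vertex 0.909 1.043 -1.385
vertex 2.8 2.384 -0.88
endloop
endfacet
facet normal -0.565 -0.530 0.632
outer loop
vertex 1.975 1.609 0.043
vertex 0.866 3.082 0.288
vertex 0.909 1.043 -1.385
endloop
endfacet
facet normal -0.597 0.792 0.132
outer loop
vertex -0.2 2.516 -1.14
vertex 0.866 3.082 0.288
vertex 0.625 3.291 -2.063
endloop
endfacet
facet normal 0.565 0.530 -0.632
outer loop
vertex 1.691 3.857 -0.635
vertex 2.8 2.384 -0.88
vertex 0.625 3.291 -2.063
endloop
endfacet
facet normal -0.597 0.792 0.132
outer loop
vertex 0.625 3.291 -2.063
vertex 0.866 3.082 0.288
vertex 1.691 3.857 -0.635
endloop
endfacet
facet normal 0.570 0.302 0.764
outer loop
vertex 1.691 3.857 -0.635
vertex 1.975 1.609 0.043
vertex 2.8 2.384 -0.88
endloop
endfacet
facet normal 0.570 0.302 0.764
outer loop
vertex 0.866 3.082 0.288
vertex 1.975 1.609 0.043
vertex 1.691 3.857 -0.635
endloop
endfacet

endsolid


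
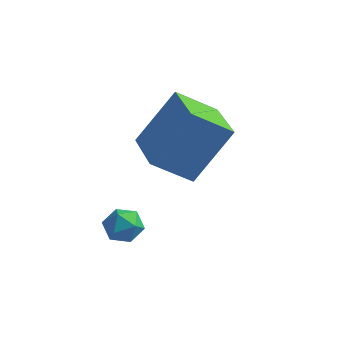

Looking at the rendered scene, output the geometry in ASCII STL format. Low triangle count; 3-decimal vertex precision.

solid 
facet normal -0.605 0.781 -0.155
outer loop
vertex -4.52 1.883 0.727
vertex -3.723 2.828 2.375
vertex -3.503 2.502 -0.119
endloop
endfacet
facet normal -0.387 -0.458 -0.800
outer loop
vertex -2.397 1.072 0.165
vertex -4.52 1.883 0.727
vertex -3.503 2.502 -0.119
endloop
endfacet
facet normal -0.605 0.781 -0.155
outer loop
vertex -3.503 2.502 -0.119
vertex -3.723 2.828 2.375
vertex -2.707 3.446 1.529
endloop
endfacet
facet normal 0.697 0.424 -0.579
outer loop
vertex -2.707 3.446 1.529
vertex -2.397 1.072 0.165
vertex -3.503 2.502 -0.119
endloop
endfacet
facet normal -0.696 -0.423 0.580
outer loop
vertex -4.52 1.883 0.727
vertex -2.617 1.398 2.659
vertex -3.723 2.828 2.375
endloop
endfacet
facet normal -0.387 -0.459 -0.800
outer loop
vertex -3.413 0.454 1.011
vertex -4.52 1.883 0.727
vertex -2.397 1.072 0.165
endloop
endfacet
facet normal -0.696 -0.424 0.579
outer loop
vertex -3.413 0.454 1.011
vertex -2.617 1.398 2.659
vertex -4.52 1.883 0.727
endloop
endfacet
facet normal 0.387 0.458 0.800
outer loop
vertex -3.723 2.828 2.375
vertex -2.617 1.398 2.659
vertex -2.707 3.446 1.529
endloop
endfacet
facet normal 0.696 0.424 -0.580
outer loop
vertex -1.6 2.017 1.813
vertex -2.397 1.072 0.165
vertex -2.707 3.446 1.529
endloop
endfacet
facet normal 0.387 0.459 0.800
outer loop
vertex -2.707 3.446 1.529
vertex -2.617 1.398 2.659
vertex -1.6 2.017 1.813
endloop
endfacet
facet normal 0.605 -0.781 0.156
outer loop
vertex -1.6 2.017 1.813
vertex -3.413 0.454 1.011
vertex -2.397 1.072 0.165
endloop
endfacet
facet normal 0.605 -0.781 0.155
outer loop
vertex -2.617 1.398 2.659
vertex -3.413 0.454 1.011
vertex -1.6 2.017 1.813
endloop
endfacet
facet normal -0.968 0.218 0.125
outer loop
vertex -4.469 0.164 -1.664
vertex -4.521 -0.306 -1.246
vertex -4.365 0.274 -1.051
endloop
endfacet
facet normal -0.594 0.803 -0.043
outer loop
vertex -4.469 0.164 -1.664
vertex -4.365 0.274 -1.051
vertex -3.987 0.53 -1.487
endloop
endfacet
facet normal -0.276 0.688 -0.672
outer loop
vertex -4.469 0.164 -1.664
vertex -3.987 0.53 -1.487
vertex -3.909 0.109 -1.95
endloop
endfacet
facet normal -0.452 0.032 -0.891
outer loop
vertex -4.469 0.164 -1.664
vertex -3.909 0.109 -1.95
vertex -4.239 -0.407 -1.801
endloop
endfacet
facet normal -0.879 -0.258 -0.400
outer loop
vertex -4.469 0.164 -1.664
vertex -4.239 -0.407 -1.801
vertex -4.521 -0.306 -1.246
endloop
endfacet
facet normal -0.085 0.890 0.449
outer loop
vertex -3.987 0.53 -1.487
vertex -4.365 0.274 -1.051
vertex -3.741 0.287 -0.959
endloop
endfacet
facet normal -0.690 -0.057 0.722
outer loop
vertex -4.365 0.274 -1.051
vertex -4.521 -0.306 -1.246
vertex -4.071 -0.229 -0.81
endloop
endfacet
facet normal -0.546 -0.828 -0.127
outer loop
vertex -4.521 -0.306 -1.246
vertex -4.239 -0.407 -1.801
vertex -3.993 -0.65 -1.273
endloop
endfacet
facet normal 0.143 -0.358 -0.923
outer loop
vertex -4.239 -0.407 -1.801
vertex -3.909 0.109 -1.95
vertex -3.615 -0.394 -1.709
endloop
endfacet
facet normal 0.429 0.703 -0.567
outer loop
vertex -3.909 0.109 -1.95
vertex -3.987 0.53 -1.487
vertex -3.459 0.186 -1.514
endloop
endfacet
facet normal 0.452 -0.032 0.891
outer loop
vertex -3.511 -0.284 -1.096
vertex -3.741 0.287 -0.959
vertex -4.071 -0.229 -0.81
endloop
endfacet
facet normal 0.276 -0.688 0.672
outer loop
vertex -3.511 -0.284 -1.096
vertex -4.071 -0.229 -0.81
vertex -3.993 -0.65 -1.273
endloop
endfacet
facet normal 0.594 -0.803 0.043
outer loop
vertex -3.511 -0.284 -1.096
vertex -3.993 -0.65 -1.273
vertex -3.615 -0.394 -1.709
endloop
endfacet
facet normal 0.968 -0.218 -0.125
outer loop
vertex -3.511 -0.284 -1.096
vertex -3.615 -0.394 -1.709
vertex -3.459 0.186 -1.514
endloop
endfacet
facet normal 0.879 0.258 0.400
outer loop
vertex -3.511 -0.284 -1.096
vertex -3.459 0.186 -1.514
vertex -3.741 0.287 -0.959
endloop
endfacet
facet normal -0.143 0.358 0.923
outer loop
vertex -4.071 -0.229 -0.81
vertex -3.741 0.287 -0.959
vertex -4.365 0.274 -1.051
endloop
endfacet
facet normal -0.429 -0.703 0.567
outer loop
vertex -3.993 -0.65 -1.273
vertex -4.071 -0.229 -0.81
vertex -4.521 -0.306 -1.246
endloop
endfacet
facet normal 0.085 -0.890 -0.449
outer loop
vertex -3.615 -0.394 -1.709
vertex -3.993 -0.65 -1.273
vertex -4.239 -0.407 -1.801
endloop
endfacet
facet normal 0.690 0.057 -0.722
outer loop
vertex -3.459 0.186 -1.514
vertex -3.615 -0.394 -1.709
vertex -3.909 0.109 -1.95
endloop
endfacet
facet normal 0.546 0.828 0.127
outer loop
vertex -3.741 0.287 -0.959
vertex -3.459 0.186 -1.514
vertex -3.987 0.53 -1.487
endloop
endfacet

endsolid


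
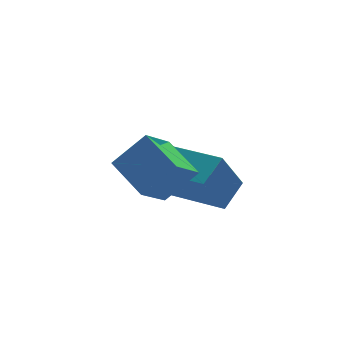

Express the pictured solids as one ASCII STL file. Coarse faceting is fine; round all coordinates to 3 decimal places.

solid 
facet normal -0.676 -0.540 -0.502
outer loop
vertex 0.757 -1.393 1.549
vertex -0.466 0.326 1.346
vertex 1.437 -1.061 0.277
endloop
endfacet
facet normal 0.577 -0.811 0.097
outer loop
vertex 2.106 -0.526 0.774
vertex 0.757 -1.393 1.549
vertex 1.437 -1.061 0.277
endloop
endfacet
facet normal -0.676 -0.540 -0.502
outer loop
vertex 1.437 -1.061 0.277
vertex -0.466 0.326 1.346
vertex 0.214 0.659 0.074
endloop
endfacet
facet normal 0.459 0.225 -0.860
outer loop
vertex 0.214 0.659 0.074
vertex 2.106 -0.526 0.774
vertex 1.437 -1.061 0.277
endloop
endfacet
facet normal -0.459 -0.225 0.860
outer loop
vertex 0.757 -1.393 1.549
vertex 0.203 0.861 1.843
vertex -0.466 0.326 1.346
endloop
endfacet
facet normal 0.577 -0.811 0.096
outer loop
vertex 1.426 -0.859 2.046
vertex 0.757 -1.393 1.549
vertex 2.106 -0.526 0.774
endloop
endfacet
facet normal -0.459 -0.225 0.859
outer loop
vertex 1.426 -0.859 2.046
vertex 0.203 0.861 1.843
vertex 0.757 -1.393 1.549
endloop
endfacet
facet normal -0.577 0.811 -0.096
outer loop
vertex -0.466 0.326 1.346
vertex 0.203 0.861 1.843
vertex 0.214 0.659 0.074
endloop
endfacet
facet normal 0.459 0.225 -0.860
outer loop
vertex 0.883 1.193 0.571
vertex 2.106 -0.526 0.774
vertex 0.214 0.659 0.074
endloop
endfacet
facet normal -0.576 0.812 -0.096
outer loop
vertex 0.214 0.659 0.074
vertex 0.203 0.861 1.843
vertex 0.883 1.193 0.571
endloop
endfacet
facet normal 0.675 0.540 0.502
outer loop
vertex 0.883 1.193 0.571
vertex 1.426 -0.859 2.046
vertex 2.106 -0.526 0.774
endloop
endfacet
facet normal 0.676 0.540 0.502
outer loop
vertex 0.203 0.861 1.843
vertex 1.426 -0.859 2.046
vertex 0.883 1.193 0.571
endloop
endfacet
facet normal -0.702 0.053 -0.710
outer loop
vertex -1.69 -1.742 3.029
vertex -0.939 -1.205 2.327
vertex -1.304 -2.892 2.562
endloop
endfacet
facet normal -0.647 -0.463 0.606
outer loop
vertex -0.461 -2.955 3.413
vertex -1.69 -1.742 3.029
vertex -1.304 -2.892 2.562
endloop
endfacet
facet normal -0.702 0.053 -0.710
outer loop
vertex -1.304 -2.892 2.562
vertex -0.939 -1.205 2.327
vertex -0.553 -2.355 1.859
endloop
endfacet
facet normal 0.296 -0.885 -0.359
outer loop
vertex -0.553 -2.355 1.859
vertex -0.461 -2.955 3.413
vertex -1.304 -2.892 2.562
endloop
endfacet
facet normal -0.297 0.885 0.359
outer loop
vertex -1.69 -1.742 3.029
vertex -0.096 -1.268 3.178
vertex -0.939 -1.205 2.327
endloop
endfacet
facet normal -0.647 -0.464 0.606
outer loop
vertex -0.847 -1.805 3.881
vertex -1.69 -1.742 3.029
vertex -0.461 -2.955 3.413
endloop
endfacet
facet normal -0.297 0.885 0.359
outer loop
vertex -0.847 -1.805 3.881
vertex -0.096 -1.268 3.178
vertex -1.69 -1.742 3.029
endloop
endfacet
facet normal 0.646 0.464 -0.606
outer loop
vertex -0.939 -1.205 2.327
vertex -0.096 -1.268 3.178
vertex -0.553 -2.355 1.859
endloop
endfacet
facet normal 0.297 -0.885 -0.359
outer loop
vertex 0.29 -2.418 2.711
vertex -0.461 -2.955 3.413
vertex -0.553 -2.355 1.859
endloop
endfacet
facet normal 0.647 0.463 -0.606
outer loop
vertex -0.553 -2.355 1.859
vertex -0.096 -1.268 3.178
vertex 0.29 -2.418 2.711
endloop
endfacet
facet normal 0.702 -0.053 0.710
outer loop
vertex 0.29 -2.418 2.711
vertex -0.847 -1.805 3.881
vertex -0.461 -2.955 3.413
endloop
endfacet
facet normal 0.702 -0.053 0.710
outer loop
vertex -0.096 -1.268 3.178
vertex -0.847 -1.805 3.881
vertex 0.29 -2.418 2.711
endloop
endfacet

endsolid


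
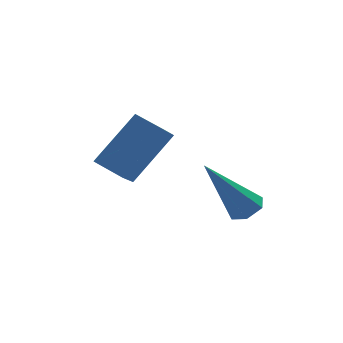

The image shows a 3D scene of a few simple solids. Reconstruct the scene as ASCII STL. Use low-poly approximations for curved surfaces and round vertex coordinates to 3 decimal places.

solid 
facet normal -0.684 -0.106 -0.722
outer loop
vertex -3.874 2.598 -1.042
vertex -3.305 3.245 -1.676
vertex -3.425 1.887 -1.363
endloop
endfacet
facet normal -0.533 -0.604 0.593
outer loop
vertex -2.215 2.075 -0.084
vertex -3.874 2.598 -1.042
vertex -3.425 1.887 -1.363
endloop
endfacet
facet normal -0.683 -0.106 -0.723
outer loop
vertex -3.425 1.887 -1.363
vertex -3.305 3.245 -1.676
vertex -2.855 2.534 -1.997
endloop
endfacet
facet normal 0.500 -0.789 -0.357
outer loop
vertex -2.855 2.534 -1.997
vertex -2.215 2.075 -0.084
vertex -3.425 1.887 -1.363
endloop
endfacet
facet normal -0.500 0.789 0.357
outer loop
vertex -3.874 2.598 -1.042
vertex -2.095 3.433 -0.397
vertex -3.305 3.245 -1.676
endloop
endfacet
facet normal -0.533 -0.605 0.592
outer loop
vertex -2.665 2.786 0.237
vertex -3.874 2.598 -1.042
vertex -2.215 2.075 -0.084
endloop
endfacet
facet normal -0.500 0.789 0.356
outer loop
vertex -2.665 2.786 0.237
vertex -2.095 3.433 -0.397
vertex -3.874 2.598 -1.042
endloop
endfacet
facet normal 0.532 0.604 -0.593
outer loop
vertex -3.305 3.245 -1.676
vertex -2.095 3.433 -0.397
vertex -2.855 2.534 -1.997
endloop
endfacet
facet normal 0.500 -0.789 -0.357
outer loop
vertex -1.646 2.722 -0.718
vertex -2.215 2.075 -0.084
vertex -2.855 2.534 -1.997
endloop
endfacet
facet normal 0.533 0.604 -0.593
outer loop
vertex -2.855 2.534 -1.997
vertex -2.095 3.433 -0.397
vertex -1.646 2.722 -0.718
endloop
endfacet
facet normal 0.683 0.107 0.722
outer loop
vertex -1.646 2.722 -0.718
vertex -2.665 2.786 0.237
vertex -2.215 2.075 -0.084
endloop
endfacet
facet normal 0.684 0.106 0.722
outer loop
vertex -2.095 3.433 -0.397
vertex -2.665 2.786 0.237
vertex -1.646 2.722 -0.718
endloop
endfacet
facet normal 0.532 -0.166 -0.830
outer loop
vertex 0.274 1.585 -2.864
vertex -0.165 1.575 -3.143
vertex 0.088 2.024 -3.071
endloop
endfacet
facet normal 0.631 0.533 0.563
outer loop
vertex 0.274 1.585 -2.864
vertex 0.088 2.024 -3.071
vertex -1.215 1.905 -1.497
endloop
endfacet
facet normal 0.532 -0.166 -0.830
outer loop
vertex 0.088 2.024 -3.071
vertex -0.165 1.575 -3.143
vertex -0.351 2.014 -3.35
endloop
endfacet
facet normal -0.046 0.998 0.037
outer loop
vertex 0.088 2.024 -3.071
vertex -0.351 2.014 -3.35
vertex -1.215 1.905 -1.497
endloop
endfacet
facet normal 0.530 -0.167 -0.831
outer loop
vertex -0.351 2.014 -3.35
vertex -0.165 1.575 -3.143
vertex -0.604 1.566 -3.421
endloop
endfacet
facet normal -0.794 0.503 -0.341
outer loop
vertex -0.351 2.014 -3.35
vertex -0.604 1.566 -3.421
vertex -1.215 1.905 -1.497
endloop
endfacet
facet normal 0.530 -0.166 -0.832
outer loop
vertex -0.604 1.566 -3.421
vertex -0.165 1.575 -3.143
vertex -0.417 1.126 -3.214
endloop
endfacet
facet normal -0.867 -0.460 -0.194
outer loop
vertex -0.604 1.566 -3.421
vertex -0.417 1.126 -3.214
vertex -1.215 1.905 -1.497
endloop
endfacet
facet normal 0.530 -0.166 -0.831
outer loop
vertex -0.417 1.126 -3.214
vertex -0.165 1.575 -3.143
vertex 0.022 1.136 -2.936
endloop
endfacet
facet normal -0.189 -0.924 0.332
outer loop
vertex -0.417 1.126 -3.214
vertex 0.022 1.136 -2.936
vertex -1.215 1.905 -1.497
endloop
endfacet
facet normal 0.532 -0.165 -0.831
outer loop
vertex 0.022 1.136 -2.936
vertex -0.165 1.575 -3.143
vertex 0.274 1.585 -2.864
endloop
endfacet
facet normal 0.560 -0.428 0.710
outer loop
vertex 0.022 1.136 -2.936
vertex 0.274 1.585 -2.864
vertex -1.215 1.905 -1.497
endloop
endfacet

endsolid


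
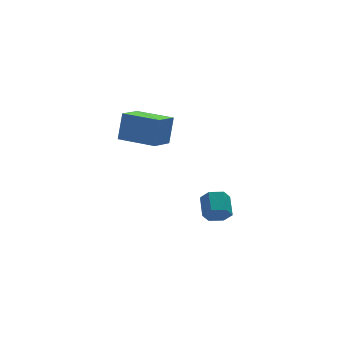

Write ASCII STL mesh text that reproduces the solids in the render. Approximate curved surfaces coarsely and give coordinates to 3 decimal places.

solid 
facet normal -0.734 -0.587 0.342
outer loop
vertex -1.392 0.784 4.429
vertex -2.77 2.472 4.371
vertex -1.821 0.379 2.813
endloop
endfacet
facet normal 0.632 -0.775 0.026
outer loop
vertex -0.61 1.348 2.249
vertex -1.392 0.784 4.429
vertex -1.821 0.379 2.813
endloop
endfacet
facet normal -0.734 -0.587 0.342
outer loop
vertex -1.821 0.379 2.813
vertex -2.77 2.472 4.371
vertex -3.199 2.067 2.756
endloop
endfacet
facet normal -0.249 -0.235 -0.939
outer loop
vertex -3.199 2.067 2.756
vertex -0.61 1.348 2.249
vertex -1.821 0.379 2.813
endloop
endfacet
facet normal 0.249 0.236 0.939
outer loop
vertex -1.392 0.784 4.429
vertex -1.559 3.441 3.807
vertex -2.77 2.472 4.371
endloop
endfacet
facet normal 0.632 -0.775 0.026
outer loop
vertex -0.181 1.753 3.864
vertex -1.392 0.784 4.429
vertex -0.61 1.348 2.249
endloop
endfacet
facet normal 0.250 0.236 0.939
outer loop
vertex -0.181 1.753 3.864
vertex -1.559 3.441 3.807
vertex -1.392 0.784 4.429
endloop
endfacet
facet normal -0.632 0.775 -0.026
outer loop
vertex -2.77 2.472 4.371
vertex -1.559 3.441 3.807
vertex -3.199 2.067 2.756
endloop
endfacet
facet normal -0.249 -0.236 -0.939
outer loop
vertex -1.988 3.036 2.191
vertex -0.61 1.348 2.249
vertex -3.199 2.067 2.756
endloop
endfacet
facet normal -0.632 0.775 -0.026
outer loop
vertex -3.199 2.067 2.756
vertex -1.559 3.441 3.807
vertex -1.988 3.036 2.191
endloop
endfacet
facet normal 0.734 0.587 -0.342
outer loop
vertex -1.988 3.036 2.191
vertex -0.181 1.753 3.864
vertex -0.61 1.348 2.249
endloop
endfacet
facet normal 0.734 0.587 -0.342
outer loop
vertex -1.559 3.441 3.807
vertex -0.181 1.753 3.864
vertex -1.988 3.036 2.191
endloop
endfacet
facet normal -0.272 -0.839 -0.472
outer loop
vertex 2.544 1.269 -4.474
vertex 2.078 1.059 -3.833
vertex 1.76 1.505 -4.442
endloop
endfacet
facet normal 0.103 0.463 -0.881
outer loop
vertex 2.544 1.269 -4.474
vertex 1.76 1.505 -4.442
vertex 2.927 2.451 -3.808
endloop
endfacet
facet normal 0.105 0.461 -0.881
outer loop
vertex 2.927 2.451 -3.808
vertex 1.76 1.505 -4.442
vertex 2.143 2.688 -3.777
endloop
endfacet
facet normal 0.272 0.838 0.472
outer loop
vertex 2.927 2.451 -3.808
vertex 2.143 2.688 -3.777
vertex 2.462 2.241 -3.167
endloop
endfacet
facet normal -0.272 -0.839 -0.472
outer loop
vertex 1.76 1.505 -4.442
vertex 2.078 1.059 -3.833
vertex 1.294 1.295 -3.801
endloop
endfacet
facet normal -0.777 0.480 -0.407
outer loop
vertex 1.76 1.505 -4.442
vertex 1.294 1.295 -3.801
vertex 2.143 2.688 -3.777
endloop
endfacet
facet normal -0.777 0.481 -0.406
outer loop
vertex 2.143 2.688 -3.777
vertex 1.294 1.295 -3.801
vertex 1.677 2.477 -3.135
endloop
endfacet
facet normal 0.271 0.838 0.473
outer loop
vertex 2.143 2.688 -3.777
vertex 1.677 2.477 -3.135
vertex 2.462 2.241 -3.167
endloop
endfacet
facet normal -0.272 -0.839 -0.472
outer loop
vertex 1.294 1.295 -3.801
vertex 2.078 1.059 -3.833
vertex 1.613 0.849 -3.192
endloop
endfacet
facet normal -0.880 0.018 0.474
outer loop
vertex 1.294 1.295 -3.801
vertex 1.613 0.849 -3.192
vertex 1.677 2.477 -3.135
endloop
endfacet
facet normal -0.880 0.018 0.474
outer loop
vertex 1.677 2.477 -3.135
vertex 1.613 0.849 -3.192
vertex 1.996 2.031 -2.526
endloop
endfacet
facet normal 0.271 0.839 0.472
outer loop
vertex 1.677 2.477 -3.135
vertex 1.996 2.031 -2.526
vertex 2.462 2.241 -3.167
endloop
endfacet
facet normal -0.272 -0.838 -0.472
outer loop
vertex 1.613 0.849 -3.192
vertex 2.078 1.059 -3.833
vertex 2.397 0.612 -3.223
endloop
endfacet
facet normal -0.105 -0.462 0.881
outer loop
vertex 1.613 0.849 -3.192
vertex 2.397 0.612 -3.223
vertex 1.996 2.031 -2.526
endloop
endfacet
facet normal -0.103 -0.462 0.881
outer loop
vertex 1.996 2.031 -2.526
vertex 2.397 0.612 -3.223
vertex 2.78 1.795 -2.558
endloop
endfacet
facet normal 0.272 0.839 0.472
outer loop
vertex 1.996 2.031 -2.526
vertex 2.78 1.795 -2.558
vertex 2.462 2.241 -3.167
endloop
endfacet
facet normal -0.271 -0.838 -0.473
outer loop
vertex 2.397 0.612 -3.223
vertex 2.078 1.059 -3.833
vertex 2.863 0.823 -3.865
endloop
endfacet
facet normal 0.777 -0.480 0.406
outer loop
vertex 2.397 0.612 -3.223
vertex 2.863 0.823 -3.865
vertex 2.78 1.795 -2.558
endloop
endfacet
facet normal 0.777 -0.481 0.407
outer loop
vertex 2.78 1.795 -2.558
vertex 2.863 0.823 -3.865
vertex 3.246 2.005 -3.199
endloop
endfacet
facet normal 0.272 0.839 0.472
outer loop
vertex 2.78 1.795 -2.558
vertex 3.246 2.005 -3.199
vertex 2.462 2.241 -3.167
endloop
endfacet
facet normal -0.271 -0.839 -0.472
outer loop
vertex 2.863 0.823 -3.865
vertex 2.078 1.059 -3.833
vertex 2.544 1.269 -4.474
endloop
endfacet
facet normal 0.880 -0.018 -0.474
outer loop
vertex 2.863 0.823 -3.865
vertex 2.544 1.269 -4.474
vertex 3.246 2.005 -3.199
endloop
endfacet
facet normal 0.880 -0.018 -0.474
outer loop
vertex 3.246 2.005 -3.199
vertex 2.544 1.269 -4.474
vertex 2.927 2.451 -3.808
endloop
endfacet
facet normal 0.272 0.839 0.472
outer loop
vertex 3.246 2.005 -3.199
vertex 2.927 2.451 -3.808
vertex 2.462 2.241 -3.167
endloop
endfacet

endsolid


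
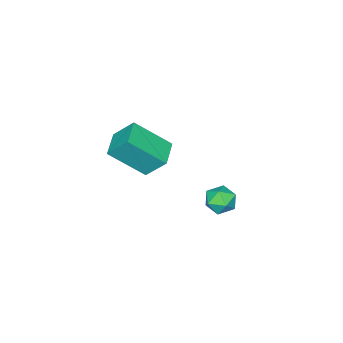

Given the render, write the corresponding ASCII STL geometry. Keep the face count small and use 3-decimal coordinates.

solid 
facet normal -0.076 0.985 0.153
outer loop
vertex -0.144 2.524 3.435
vertex -0.313 2.415 4.055
vertex 0.315 2.488 3.896
endloop
endfacet
facet normal 0.414 0.842 -0.346
outer loop
vertex -0.144 2.524 3.435
vertex 0.315 2.488 3.896
vertex 0.411 2.203 3.318
endloop
endfacet
facet normal 0.094 0.481 -0.872
outer loop
vertex -0.144 2.524 3.435
vertex 0.411 2.203 3.318
vertex -0.158 1.954 3.119
endloop
endfacet
facet normal -0.594 0.401 -0.697
outer loop
vertex -0.144 2.524 3.435
vertex -0.158 1.954 3.119
vertex -0.605 2.085 3.575
endloop
endfacet
facet normal -0.698 0.713 -0.065
outer loop
vertex -0.144 2.524 3.435
vertex -0.605 2.085 3.575
vertex -0.313 2.415 4.055
endloop
endfacet
facet normal 0.908 0.416 -0.054
outer loop
vertex 0.411 2.203 3.318
vertex 0.315 2.488 3.896
vertex 0.585 1.895 3.865
endloop
endfacet
facet normal 0.115 0.648 0.753
outer loop
vertex 0.315 2.488 3.896
vertex -0.313 2.415 4.055
vertex 0.138 2.026 4.321
endloop
endfacet
facet normal -0.893 0.207 0.401
outer loop
vertex -0.313 2.415 4.055
vertex -0.605 2.085 3.575
vertex -0.431 1.777 4.122
endloop
endfacet
facet normal -0.723 -0.297 -0.624
outer loop
vertex -0.605 2.085 3.575
vertex -0.158 1.954 3.119
vertex -0.335 1.492 3.544
endloop
endfacet
facet normal 0.390 -0.167 -0.906
outer loop
vertex -0.158 1.954 3.119
vertex 0.411 2.203 3.318
vertex 0.293 1.565 3.385
endloop
endfacet
facet normal 0.594 -0.401 0.697
outer loop
vertex 0.124 1.456 4.005
vertex 0.585 1.895 3.865
vertex 0.138 2.026 4.321
endloop
endfacet
facet normal -0.094 -0.481 0.872
outer loop
vertex 0.124 1.456 4.005
vertex 0.138 2.026 4.321
vertex -0.431 1.777 4.122
endloop
endfacet
facet normal -0.414 -0.842 0.346
outer loop
vertex 0.124 1.456 4.005
vertex -0.431 1.777 4.122
vertex -0.335 1.492 3.544
endloop
endfacet
facet normal 0.076 -0.985 -0.153
outer loop
vertex 0.124 1.456 4.005
vertex -0.335 1.492 3.544
vertex 0.293 1.565 3.385
endloop
endfacet
facet normal 0.698 -0.713 0.065
outer loop
vertex 0.124 1.456 4.005
vertex 0.293 1.565 3.385
vertex 0.585 1.895 3.865
endloop
endfacet
facet normal 0.723 0.297 0.624
outer loop
vertex 0.138 2.026 4.321
vertex 0.585 1.895 3.865
vertex 0.315 2.488 3.896
endloop
endfacet
facet normal -0.390 0.167 0.906
outer loop
vertex -0.431 1.777 4.122
vertex 0.138 2.026 4.321
vertex -0.313 2.415 4.055
endloop
endfacet
facet normal -0.908 -0.416 0.054
outer loop
vertex -0.335 1.492 3.544
vertex -0.431 1.777 4.122
vertex -0.605 2.085 3.575
endloop
endfacet
facet normal -0.115 -0.648 -0.753
outer loop
vertex 0.293 1.565 3.385
vertex -0.335 1.492 3.544
vertex -0.158 1.954 3.119
endloop
endfacet
facet normal 0.893 -0.207 -0.401
outer loop
vertex 0.585 1.895 3.865
vertex 0.293 1.565 3.385
vertex 0.411 2.203 3.318
endloop
endfacet
facet normal -0.858 -0.488 0.162
outer loop
vertex -0.815 -2.734 4.965
vertex -1.669 -1.624 3.788
vertex -0.548 -3.512 4.037
endloop
endfacet
facet normal 0.467 -0.607 0.643
outer loop
vertex 0.429 -2.956 3.852
vertex -0.815 -2.734 4.965
vertex -0.548 -3.512 4.037
endloop
endfacet
facet normal -0.858 -0.488 0.163
outer loop
vertex -0.548 -3.512 4.037
vertex -1.669 -1.624 3.788
vertex -1.403 -2.402 2.86
endloop
endfacet
facet normal 0.215 -0.627 -0.748
outer loop
vertex -1.403 -2.402 2.86
vertex 0.429 -2.956 3.852
vertex -0.548 -3.512 4.037
endloop
endfacet
facet normal -0.215 0.628 0.748
outer loop
vertex -0.815 -2.734 4.965
vertex -0.692 -1.068 3.603
vertex -1.669 -1.624 3.788
endloop
endfacet
facet normal 0.467 -0.607 0.643
outer loop
vertex 0.163 -2.178 4.78
vertex -0.815 -2.734 4.965
vertex 0.429 -2.956 3.852
endloop
endfacet
facet normal -0.215 0.628 0.748
outer loop
vertex 0.163 -2.178 4.78
vertex -0.692 -1.068 3.603
vertex -0.815 -2.734 4.965
endloop
endfacet
facet normal -0.467 0.607 -0.643
outer loop
vertex -1.669 -1.624 3.788
vertex -0.692 -1.068 3.603
vertex -1.403 -2.402 2.86
endloop
endfacet
facet normal 0.215 -0.628 -0.748
outer loop
vertex -0.425 -1.846 2.675
vertex 0.429 -2.956 3.852
vertex -1.403 -2.402 2.86
endloop
endfacet
facet normal -0.467 0.607 -0.643
outer loop
vertex -1.403 -2.402 2.86
vertex -0.692 -1.068 3.603
vertex -0.425 -1.846 2.675
endloop
endfacet
facet normal 0.858 0.487 -0.163
outer loop
vertex -0.425 -1.846 2.675
vertex 0.163 -2.178 4.78
vertex 0.429 -2.956 3.852
endloop
endfacet
facet normal 0.857 0.488 -0.163
outer loop
vertex -0.692 -1.068 3.603
vertex 0.163 -2.178 4.78
vertex -0.425 -1.846 2.675
endloop
endfacet

endsolid


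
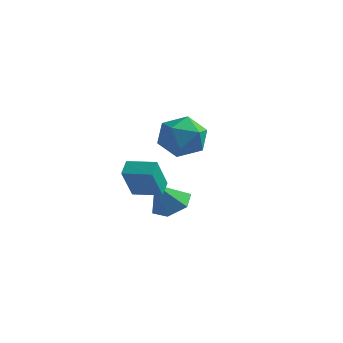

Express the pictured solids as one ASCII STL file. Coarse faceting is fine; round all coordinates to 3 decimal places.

solid 
facet normal 0.244 0.470 -0.848
outer loop
vertex -1.058 3.967 -3.541
vertex -1.684 3.376 -4.049
vertex -2.012 4.239 -3.665
endloop
endfacet
facet normal 0.036 0.515 0.856
outer loop
vertex -1.058 3.967 -3.541
vertex -2.012 4.239 -3.665
vertex -2.076 2.624 -2.691
endloop
endfacet
facet normal 0.245 0.470 -0.848
outer loop
vertex -2.012 4.239 -3.665
vertex -1.684 3.376 -4.049
vertex -2.638 3.648 -4.174
endloop
endfacet
facet normal -0.768 0.353 0.535
outer loop
vertex -2.012 4.239 -3.665
vertex -2.638 3.648 -4.174
vertex -2.076 2.624 -2.691
endloop
endfacet
facet normal 0.245 0.469 -0.848
outer loop
vertex -2.638 3.648 -4.174
vertex -1.684 3.376 -4.049
vertex -2.31 2.784 -4.557
endloop
endfacet
facet normal -0.919 -0.385 0.082
outer loop
vertex -2.638 3.648 -4.174
vertex -2.31 2.784 -4.557
vertex -2.076 2.624 -2.691
endloop
endfacet
facet normal 0.245 0.469 -0.848
outer loop
vertex -2.31 2.784 -4.557
vertex -1.684 3.376 -4.049
vertex -1.356 2.512 -4.432
endloop
endfacet
facet normal -0.268 -0.962 -0.049
outer loop
vertex -2.31 2.784 -4.557
vertex -1.356 2.512 -4.432
vertex -2.076 2.624 -2.691
endloop
endfacet
facet normal 0.245 0.469 -0.848
outer loop
vertex -1.356 2.512 -4.432
vertex -1.684 3.376 -4.049
vertex -0.73 3.104 -3.924
endloop
endfacet
facet normal 0.535 -0.800 0.273
outer loop
vertex -1.356 2.512 -4.432
vertex -0.73 3.104 -3.924
vertex -2.076 2.624 -2.691
endloop
endfacet
facet normal 0.245 0.470 -0.848
outer loop
vertex -0.73 3.104 -3.924
vertex -1.684 3.376 -4.049
vertex -1.058 3.967 -3.541
endloop
endfacet
facet normal 0.686 -0.061 0.725
outer loop
vertex -0.73 3.104 -3.924
vertex -1.058 3.967 -3.541
vertex -2.076 2.624 -2.691
endloop
endfacet
facet normal -0.967 -0.238 -0.088
outer loop
vertex -1.859 0.097 -0.382
vertex -1.946 1.034 -1.952
vertex -1.65 -0.596 -0.808
endloop
endfacet
facet normal 0.047 -0.513 0.857
outer loop
vertex -0.334 -0.274 -0.688
vertex -1.859 0.097 -0.382
vertex -1.65 -0.596 -0.808
endloop
endfacet
facet normal -0.967 -0.238 -0.088
outer loop
vertex -1.65 -0.596 -0.808
vertex -1.946 1.034 -1.952
vertex -1.737 0.341 -2.377
endloop
endfacet
facet normal 0.248 -0.826 -0.507
outer loop
vertex -1.737 0.341 -2.377
vertex -0.334 -0.274 -0.688
vertex -1.65 -0.596 -0.808
endloop
endfacet
facet normal -0.248 0.826 0.507
outer loop
vertex -1.859 0.097 -0.382
vertex -0.63 1.356 -1.832
vertex -1.946 1.034 -1.952
endloop
endfacet
facet normal 0.048 -0.512 0.858
outer loop
vertex -0.543 0.419 -0.263
vertex -1.859 0.097 -0.382
vertex -0.334 -0.274 -0.688
endloop
endfacet
facet normal -0.248 0.826 0.507
outer loop
vertex -0.543 0.419 -0.263
vertex -0.63 1.356 -1.832
vertex -1.859 0.097 -0.382
endloop
endfacet
facet normal -0.047 0.512 -0.858
outer loop
vertex -1.946 1.034 -1.952
vertex -0.63 1.356 -1.832
vertex -1.737 0.341 -2.377
endloop
endfacet
facet normal 0.248 -0.826 -0.507
outer loop
vertex -0.421 0.663 -2.258
vertex -0.334 -0.274 -0.688
vertex -1.737 0.341 -2.377
endloop
endfacet
facet normal -0.048 0.513 -0.857
outer loop
vertex -1.737 0.341 -2.377
vertex -0.63 1.356 -1.832
vertex -0.421 0.663 -2.258
endloop
endfacet
facet normal 0.967 0.238 0.088
outer loop
vertex -0.421 0.663 -2.258
vertex -0.543 0.419 -0.263
vertex -0.334 -0.274 -0.688
endloop
endfacet
facet normal 0.967 0.238 0.088
outer loop
vertex -0.63 1.356 -1.832
vertex -0.543 0.419 -0.263
vertex -0.421 0.663 -2.258
endloop
endfacet
facet normal 0.071 0.994 -0.084
outer loop
vertex 0.72 1.223 0.715
vertex 0.203 1.348 1.754
vertex 1.365 1.259 1.687
endloop
endfacet
facet normal 0.607 0.670 -0.427
outer loop
vertex 0.72 1.223 0.715
vertex 1.365 1.259 1.687
vertex 1.62 0.492 0.846
endloop
endfacet
facet normal 0.324 0.234 -0.917
outer loop
vertex 0.72 1.223 0.715
vertex 1.62 0.492 0.846
vertex 0.616 0.106 0.393
endloop
endfacet
facet normal -0.388 0.288 -0.876
outer loop
vertex 0.72 1.223 0.715
vertex 0.616 0.106 0.393
vertex -0.26 0.635 0.955
endloop
endfacet
facet normal -0.543 0.758 -0.361
outer loop
vertex 0.72 1.223 0.715
vertex -0.26 0.635 0.955
vertex 0.203 1.348 1.754
endloop
endfacet
facet normal 0.962 0.271 0.045
outer loop
vertex 1.62 0.492 0.846
vertex 1.365 1.259 1.687
vertex 1.66 0.165 1.965
endloop
endfacet
facet normal 0.095 0.794 0.600
outer loop
vertex 1.365 1.259 1.687
vertex 0.203 1.348 1.754
vertex 0.784 0.694 2.527
endloop
endfacet
facet normal -0.898 0.412 0.153
outer loop
vertex 0.203 1.348 1.754
vertex -0.26 0.635 0.955
vertex -0.22 0.308 2.074
endloop
endfacet
facet normal -0.646 -0.347 -0.680
outer loop
vertex -0.26 0.635 0.955
vertex 0.616 0.106 0.393
vertex 0.035 -0.459 1.233
endloop
endfacet
facet normal 0.504 -0.435 -0.746
outer loop
vertex 0.616 0.106 0.393
vertex 1.62 0.492 0.846
vertex 1.197 -0.548 1.166
endloop
endfacet
facet normal 0.388 -0.288 0.876
outer loop
vertex 0.68 -0.423 2.205
vertex 1.66 0.165 1.965
vertex 0.784 0.694 2.527
endloop
endfacet
facet normal -0.324 -0.234 0.917
outer loop
vertex 0.68 -0.423 2.205
vertex 0.784 0.694 2.527
vertex -0.22 0.308 2.074
endloop
endfacet
facet normal -0.607 -0.670 0.427
outer loop
vertex 0.68 -0.423 2.205
vertex -0.22 0.308 2.074
vertex 0.035 -0.459 1.233
endloop
endfacet
facet normal -0.071 -0.994 0.084
outer loop
vertex 0.68 -0.423 2.205
vertex 0.035 -0.459 1.233
vertex 1.197 -0.548 1.166
endloop
endfacet
facet normal 0.543 -0.758 0.361
outer loop
vertex 0.68 -0.423 2.205
vertex 1.197 -0.548 1.166
vertex 1.66 0.165 1.965
endloop
endfacet
facet normal 0.646 0.347 0.680
outer loop
vertex 0.784 0.694 2.527
vertex 1.66 0.165 1.965
vertex 1.365 1.259 1.687
endloop
endfacet
facet normal -0.504 0.435 0.746
outer loop
vertex -0.22 0.308 2.074
vertex 0.784 0.694 2.527
vertex 0.203 1.348 1.754
endloop
endfacet
facet normal -0.962 -0.271 -0.045
outer loop
vertex 0.035 -0.459 1.233
vertex -0.22 0.308 2.074
vertex -0.26 0.635 0.955
endloop
endfacet
facet normal -0.095 -0.794 -0.600
outer loop
vertex 1.197 -0.548 1.166
vertex 0.035 -0.459 1.233
vertex 0.616 0.106 0.393
endloop
endfacet
facet normal 0.898 -0.412 -0.153
outer loop
vertex 1.66 0.165 1.965
vertex 1.197 -0.548 1.166
vertex 1.62 0.492 0.846
endloop
endfacet

endsolid


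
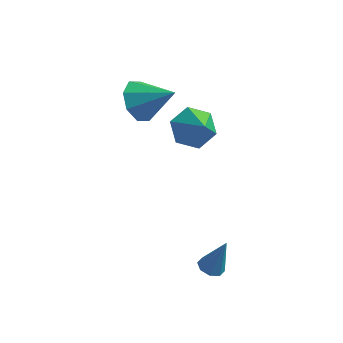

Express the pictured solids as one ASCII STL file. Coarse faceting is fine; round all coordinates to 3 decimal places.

solid 
facet normal -0.495 0.551 -0.672
outer loop
vertex 0.583 1.327 1.216
vertex 0.161 1.851 1.956
vertex 1.03 2.152 1.563
endloop
endfacet
facet normal 0.892 -0.383 -0.239
outer loop
vertex 0.583 1.327 1.216
vertex 1.03 2.152 1.563
vertex 0.919 1.009 2.984
endloop
endfacet
facet normal -0.495 0.550 -0.673
outer loop
vertex 1.03 2.152 1.563
vertex 0.161 1.851 1.956
vertex 0.607 2.676 2.303
endloop
endfacet
facet normal 0.904 0.295 0.308
outer loop
vertex 1.03 2.152 1.563
vertex 0.607 2.676 2.303
vertex 0.919 1.009 2.984
endloop
endfacet
facet normal -0.495 0.550 -0.672
outer loop
vertex 0.607 2.676 2.303
vertex 0.161 1.851 1.956
vertex -0.261 2.375 2.696
endloop
endfacet
facet normal 0.256 0.406 0.877
outer loop
vertex 0.607 2.676 2.303
vertex -0.261 2.375 2.696
vertex 0.919 1.009 2.984
endloop
endfacet
facet normal -0.495 0.551 -0.672
outer loop
vertex -0.261 2.375 2.696
vertex 0.161 1.851 1.956
vertex -0.708 1.55 2.349
endloop
endfacet
facet normal -0.405 -0.160 0.900
outer loop
vertex -0.261 2.375 2.696
vertex -0.708 1.55 2.349
vertex 0.919 1.009 2.984
endloop
endfacet
facet normal -0.495 0.550 -0.673
outer loop
vertex -0.708 1.55 2.349
vertex 0.161 1.851 1.956
vertex -0.285 1.026 1.609
endloop
endfacet
facet normal -0.417 -0.837 0.355
outer loop
vertex -0.708 1.55 2.349
vertex -0.285 1.026 1.609
vertex 0.919 1.009 2.984
endloop
endfacet
facet normal -0.495 0.550 -0.672
outer loop
vertex -0.285 1.026 1.609
vertex 0.161 1.851 1.956
vertex 0.583 1.327 1.216
endloop
endfacet
facet normal 0.232 -0.949 -0.215
outer loop
vertex -0.285 1.026 1.609
vertex 0.583 1.327 1.216
vertex 0.919 1.009 2.984
endloop
endfacet
facet normal -0.330 -0.137 -0.934
outer loop
vertex 2.284 -0.889 -3.696
vertex 1.997 -1.363 -3.525
vertex 1.87 -0.798 -3.563
endloop
endfacet
facet normal 0.245 0.964 0.102
outer loop
vertex 2.284 -0.889 -3.696
vertex 1.87 -0.798 -3.563
vertex 2.543 -1.137 -1.975
endloop
endfacet
facet normal -0.329 -0.137 -0.934
outer loop
vertex 1.87 -0.798 -3.563
vertex 1.997 -1.363 -3.525
vertex 1.53 -1.038 -3.408
endloop
endfacet
facet normal -0.424 0.832 0.357
outer loop
vertex 1.87 -0.798 -3.563
vertex 1.53 -1.038 -3.408
vertex 2.543 -1.137 -1.975
endloop
endfacet
facet normal -0.329 -0.136 -0.935
outer loop
vertex 1.53 -1.038 -3.408
vertex 1.997 -1.363 -3.525
vertex 1.464 -1.469 -3.322
endloop
endfacet
facet normal -0.786 0.234 0.572
outer loop
vertex 1.53 -1.038 -3.408
vertex 1.464 -1.469 -3.322
vertex 2.543 -1.137 -1.975
endloop
endfacet
facet normal -0.329 -0.135 -0.935
outer loop
vertex 1.464 -1.469 -3.322
vertex 1.997 -1.363 -3.525
vertex 1.709 -1.837 -3.355
endloop
endfacet
facet normal -0.627 -0.473 0.619
outer loop
vertex 1.464 -1.469 -3.322
vertex 1.709 -1.837 -3.355
vertex 2.543 -1.137 -1.975
endloop
endfacet
facet normal -0.330 -0.135 -0.934
outer loop
vertex 1.709 -1.837 -3.355
vertex 1.997 -1.363 -3.525
vertex 2.123 -1.928 -3.488
endloop
endfacet
facet normal -0.042 -0.881 0.472
outer loop
vertex 1.709 -1.837 -3.355
vertex 2.123 -1.928 -3.488
vertex 2.543 -1.137 -1.975
endloop
endfacet
facet normal -0.330 -0.135 -0.934
outer loop
vertex 2.123 -1.928 -3.488
vertex 1.997 -1.363 -3.525
vertex 2.463 -1.687 -3.643
endloop
endfacet
facet normal 0.628 -0.747 0.216
outer loop
vertex 2.123 -1.928 -3.488
vertex 2.463 -1.687 -3.643
vertex 2.543 -1.137 -1.975
endloop
endfacet
facet normal -0.331 -0.136 -0.934
outer loop
vertex 2.463 -1.687 -3.643
vertex 1.997 -1.363 -3.525
vertex 2.529 -1.257 -3.729
endloop
endfacet
facet normal 0.988 -0.151 0.002
outer loop
vertex 2.463 -1.687 -3.643
vertex 2.529 -1.257 -3.729
vertex 2.543 -1.137 -1.975
endloop
endfacet
facet normal -0.331 -0.137 -0.934
outer loop
vertex 2.529 -1.257 -3.729
vertex 1.997 -1.363 -3.525
vertex 2.284 -0.889 -3.696
endloop
endfacet
facet normal 0.830 0.556 -0.045
outer loop
vertex 2.529 -1.257 -3.729
vertex 2.284 -0.889 -3.696
vertex 2.543 -1.137 -1.975
endloop
endfacet
facet normal -0.843 -0.011 -0.538
outer loop
vertex -2.259 3.401 0.326
vertex -2.81 3.73 1.183
vertex -2.302 4.217 0.377
endloop
endfacet
facet normal 0.869 0.076 -0.488
outer loop
vertex -2.259 3.401 0.326
vertex -2.302 4.217 0.377
vertex -1.25 3.75 2.177
endloop
endfacet
facet normal -0.843 -0.011 -0.538
outer loop
vertex -2.302 4.217 0.377
vertex -2.81 3.73 1.183
vertex -2.642 4.748 0.899
endloop
endfacet
facet normal 0.699 0.676 -0.233
outer loop
vertex -2.302 4.217 0.377
vertex -2.642 4.748 0.899
vertex -1.25 3.75 2.177
endloop
endfacet
facet normal -0.843 -0.011 -0.538
outer loop
vertex -2.642 4.748 0.899
vertex -2.81 3.73 1.183
vertex -3.081 4.682 1.588
endloop
endfacet
facet normal 0.351 0.884 0.308
outer loop
vertex -2.642 4.748 0.899
vertex -3.081 4.682 1.588
vertex -1.25 3.75 2.177
endloop
endfacet
facet normal -0.843 -0.011 -0.537
outer loop
vertex -3.081 4.682 1.588
vertex -2.81 3.73 1.183
vertex -3.36 4.059 2.039
endloop
endfacet
facet normal 0.031 0.577 0.816
outer loop
vertex -3.081 4.682 1.588
vertex -3.36 4.059 2.039
vertex -1.25 3.75 2.177
endloop
endfacet
facet normal -0.843 -0.010 -0.538
outer loop
vertex -3.36 4.059 2.039
vertex -2.81 3.73 1.183
vertex -3.318 3.243 1.989
endloop
endfacet
facet normal -0.075 -0.065 0.995
outer loop
vertex -3.36 4.059 2.039
vertex -3.318 3.243 1.989
vertex -1.25 3.75 2.177
endloop
endfacet
facet normal -0.843 -0.011 -0.538
outer loop
vertex -3.318 3.243 1.989
vertex -2.81 3.73 1.183
vertex -2.977 2.712 1.466
endloop
endfacet
facet normal 0.096 -0.666 0.739
outer loop
vertex -3.318 3.243 1.989
vertex -2.977 2.712 1.466
vertex -1.25 3.75 2.177
endloop
endfacet
facet normal -0.843 -0.011 -0.538
outer loop
vertex -2.977 2.712 1.466
vertex -2.81 3.73 1.183
vertex -2.539 2.777 0.778
endloop
endfacet
facet normal 0.443 -0.874 0.200
outer loop
vertex -2.977 2.712 1.466
vertex -2.539 2.777 0.778
vertex -1.25 3.75 2.177
endloop
endfacet
facet normal -0.843 -0.011 -0.538
outer loop
vertex -2.539 2.777 0.778
vertex -2.81 3.73 1.183
vertex -2.259 3.401 0.326
endloop
endfacet
facet normal 0.764 -0.567 -0.309
outer loop
vertex -2.539 2.777 0.778
vertex -2.259 3.401 0.326
vertex -1.25 3.75 2.177
endloop
endfacet

endsolid
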